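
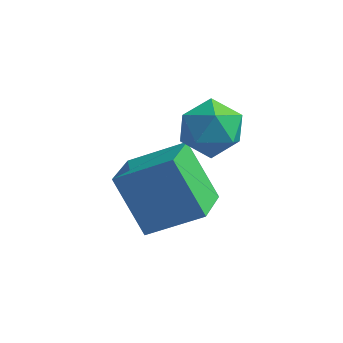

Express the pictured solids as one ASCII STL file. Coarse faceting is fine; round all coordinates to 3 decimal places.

solid 
facet normal -0.549 0.294 0.783
outer loop
vertex 2.553 0.137 -2.405
vertex 2.494 1.516 -2.965
vertex 1.025 -0.297 -3.313
endloop
endfacet
facet normal 0.040 -0.926 0.376
outer loop
vertex 2.106 -0.876 -4.855
vertex 2.553 0.137 -2.405
vertex 1.025 -0.297 -3.313
endloop
endfacet
facet normal -0.549 0.294 0.783
outer loop
vertex 1.025 -0.297 -3.313
vertex 2.494 1.516 -2.965
vertex 0.966 1.082 -3.873
endloop
endfacet
facet normal -0.835 -0.237 -0.496
outer loop
vertex 0.966 1.082 -3.873
vertex 2.106 -0.876 -4.855
vertex 1.025 -0.297 -3.313
endloop
endfacet
facet normal 0.835 0.237 0.496
outer loop
vertex 2.553 0.137 -2.405
vertex 3.575 0.937 -4.507
vertex 2.494 1.516 -2.965
endloop
endfacet
facet normal 0.040 -0.926 0.376
outer loop
vertex 3.634 -0.442 -3.947
vertex 2.553 0.137 -2.405
vertex 2.106 -0.876 -4.855
endloop
endfacet
facet normal 0.835 0.237 0.496
outer loop
vertex 3.634 -0.442 -3.947
vertex 3.575 0.937 -4.507
vertex 2.553 0.137 -2.405
endloop
endfacet
facet normal -0.040 0.926 -0.376
outer loop
vertex 2.494 1.516 -2.965
vertex 3.575 0.937 -4.507
vertex 0.966 1.082 -3.873
endloop
endfacet
facet normal -0.835 -0.237 -0.496
outer loop
vertex 2.047 0.503 -5.415
vertex 2.106 -0.876 -4.855
vertex 0.966 1.082 -3.873
endloop
endfacet
facet normal -0.040 0.926 -0.376
outer loop
vertex 0.966 1.082 -3.873
vertex 3.575 0.937 -4.507
vertex 2.047 0.503 -5.415
endloop
endfacet
facet normal 0.549 -0.294 -0.783
outer loop
vertex 2.047 0.503 -5.415
vertex 3.634 -0.442 -3.947
vertex 2.106 -0.876 -4.855
endloop
endfacet
facet normal 0.549 -0.294 -0.783
outer loop
vertex 3.575 0.937 -4.507
vertex 3.634 -0.442 -3.947
vertex 2.047 0.503 -5.415
endloop
endfacet
facet normal -0.364 0.914 0.179
outer loop
vertex 3.38 2.131 -2.051
vertex 2.489 1.761 -1.975
vertex 3.052 1.832 -1.192
endloop
endfacet
facet normal 0.306 0.857 0.415
outer loop
vertex 3.38 2.131 -2.051
vertex 3.052 1.832 -1.192
vertex 3.961 1.636 -1.458
endloop
endfacet
facet normal 0.721 0.679 -0.139
outer loop
vertex 3.38 2.131 -2.051
vertex 3.961 1.636 -1.458
vertex 3.96 1.443 -2.406
endloop
endfacet
facet normal 0.305 0.627 -0.717
outer loop
vertex 3.38 2.131 -2.051
vertex 3.96 1.443 -2.406
vertex 3.051 1.52 -2.726
endloop
endfacet
facet normal -0.365 0.772 -0.521
outer loop
vertex 3.38 2.131 -2.051
vertex 3.051 1.52 -2.726
vertex 2.489 1.761 -1.975
endloop
endfacet
facet normal 0.329 0.323 0.887
outer loop
vertex 3.961 1.636 -1.458
vertex 3.052 1.832 -1.192
vertex 3.429 0.96 -1.014
endloop
endfacet
facet normal -0.756 0.416 0.506
outer loop
vertex 3.052 1.832 -1.192
vertex 2.489 1.761 -1.975
vertex 2.52 1.037 -1.334
endloop
endfacet
facet normal -0.757 0.185 -0.626
outer loop
vertex 2.489 1.761 -1.975
vertex 3.051 1.52 -2.726
vertex 2.519 0.844 -2.282
endloop
endfacet
facet normal 0.328 -0.051 -0.943
outer loop
vertex 3.051 1.52 -2.726
vertex 3.96 1.443 -2.406
vertex 3.428 0.648 -2.548
endloop
endfacet
facet normal 0.999 0.035 -0.008
outer loop
vertex 3.96 1.443 -2.406
vertex 3.961 1.636 -1.458
vertex 3.991 0.719 -1.765
endloop
endfacet
facet normal -0.305 -0.627 0.717
outer loop
vertex 3.1 0.349 -1.689
vertex 3.429 0.96 -1.014
vertex 2.52 1.037 -1.334
endloop
endfacet
facet normal -0.721 -0.679 0.139
outer loop
vertex 3.1 0.349 -1.689
vertex 2.52 1.037 -1.334
vertex 2.519 0.844 -2.282
endloop
endfacet
facet normal -0.306 -0.857 -0.415
outer loop
vertex 3.1 0.349 -1.689
vertex 2.519 0.844 -2.282
vertex 3.428 0.648 -2.548
endloop
endfacet
facet normal 0.364 -0.914 -0.179
outer loop
vertex 3.1 0.349 -1.689
vertex 3.428 0.648 -2.548
vertex 3.991 0.719 -1.765
endloop
endfacet
facet normal 0.365 -0.772 0.521
outer loop
vertex 3.1 0.349 -1.689
vertex 3.991 0.719 -1.765
vertex 3.429 0.96 -1.014
endloop
endfacet
facet normal -0.328 0.051 0.943
outer loop
vertex 2.52 1.037 -1.334
vertex 3.429 0.96 -1.014
vertex 3.052 1.832 -1.192
endloop
endfacet
facet normal -0.999 -0.035 0.008
outer loop
vertex 2.519 0.844 -2.282
vertex 2.52 1.037 -1.334
vertex 2.489 1.761 -1.975
endloop
endfacet
facet normal -0.329 -0.323 -0.887
outer loop
vertex 3.428 0.648 -2.548
vertex 2.519 0.844 -2.282
vertex 3.051 1.52 -2.726
endloop
endfacet
facet normal 0.756 -0.416 -0.506
outer loop
vertex 3.991 0.719 -1.765
vertex 3.428 0.648 -2.548
vertex 3.96 1.443 -2.406
endloop
endfacet
facet normal 0.757 -0.185 0.626
outer loop
vertex 3.429 0.96 -1.014
vertex 3.991 0.719 -1.765
vertex 3.961 1.636 -1.458
endloop
endfacet

endsolid


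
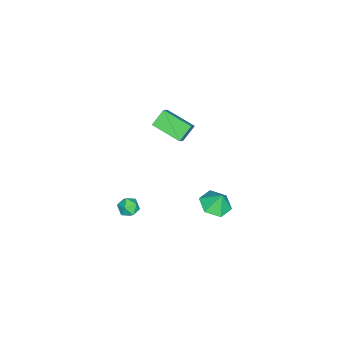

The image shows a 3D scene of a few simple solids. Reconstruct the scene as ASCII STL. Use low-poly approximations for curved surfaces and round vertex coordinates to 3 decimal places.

solid 
facet normal -0.050 -0.357 -0.933
outer loop
vertex 3.568 1.681 -2.609
vertex 2.684 2.043 -2.7
vertex 3.446 2.572 -2.943
endloop
endfacet
facet normal 0.808 0.301 0.507
outer loop
vertex 3.568 1.681 -2.609
vertex 3.446 2.572 -2.943
vertex 2.736 2.417 -1.72
endloop
endfacet
facet normal -0.050 -0.357 -0.933
outer loop
vertex 3.446 2.572 -2.943
vertex 2.684 2.043 -2.7
vertex 2.562 2.934 -3.034
endloop
endfacet
facet normal 0.334 0.891 0.307
outer loop
vertex 3.446 2.572 -2.943
vertex 2.562 2.934 -3.034
vertex 2.736 2.417 -1.72
endloop
endfacet
facet normal -0.049 -0.357 -0.933
outer loop
vertex 2.562 2.934 -3.034
vertex 2.684 2.043 -2.7
vertex 1.799 2.404 -2.791
endloop
endfacet
facet normal -0.444 0.812 0.378
outer loop
vertex 2.562 2.934 -3.034
vertex 1.799 2.404 -2.791
vertex 2.736 2.417 -1.72
endloop
endfacet
facet normal -0.050 -0.357 -0.933
outer loop
vertex 1.799 2.404 -2.791
vertex 2.684 2.043 -2.7
vertex 1.921 1.513 -2.456
endloop
endfacet
facet normal -0.746 0.143 0.651
outer loop
vertex 1.799 2.404 -2.791
vertex 1.921 1.513 -2.456
vertex 2.736 2.417 -1.72
endloop
endfacet
facet normal -0.050 -0.357 -0.933
outer loop
vertex 1.921 1.513 -2.456
vertex 2.684 2.043 -2.7
vertex 2.806 1.151 -2.365
endloop
endfacet
facet normal -0.271 -0.449 0.851
outer loop
vertex 1.921 1.513 -2.456
vertex 2.806 1.151 -2.365
vertex 2.736 2.417 -1.72
endloop
endfacet
facet normal -0.050 -0.357 -0.933
outer loop
vertex 2.806 1.151 -2.365
vertex 2.684 2.043 -2.7
vertex 3.568 1.681 -2.609
endloop
endfacet
facet normal 0.506 -0.369 0.779
outer loop
vertex 2.806 1.151 -2.365
vertex 3.568 1.681 -2.609
vertex 2.736 2.417 -1.72
endloop
endfacet
facet normal -0.707 -0.048 -0.705
outer loop
vertex 1.475 -1.034 3.711
vertex 1.889 0.605 3.184
vertex 2.203 -1.443 3.009
endloop
endfacet
facet normal -0.234 -0.926 0.297
outer loop
vertex 3.051 -1.385 3.856
vertex 1.475 -1.034 3.711
vertex 2.203 -1.443 3.009
endloop
endfacet
facet normal -0.707 -0.048 -0.705
outer loop
vertex 2.203 -1.443 3.009
vertex 1.889 0.605 3.184
vertex 2.616 0.196 2.483
endloop
endfacet
facet normal 0.668 -0.375 -0.643
outer loop
vertex 2.616 0.196 2.483
vertex 3.051 -1.385 3.856
vertex 2.203 -1.443 3.009
endloop
endfacet
facet normal -0.668 0.375 0.643
outer loop
vertex 1.475 -1.034 3.711
vertex 2.737 0.663 4.031
vertex 1.889 0.605 3.184
endloop
endfacet
facet normal -0.234 -0.926 0.298
outer loop
vertex 2.324 -0.976 4.557
vertex 1.475 -1.034 3.711
vertex 3.051 -1.385 3.856
endloop
endfacet
facet normal -0.667 0.375 0.644
outer loop
vertex 2.324 -0.976 4.557
vertex 2.737 0.663 4.031
vertex 1.475 -1.034 3.711
endloop
endfacet
facet normal 0.234 0.926 -0.298
outer loop
vertex 1.889 0.605 3.184
vertex 2.737 0.663 4.031
vertex 2.616 0.196 2.483
endloop
endfacet
facet normal 0.667 -0.375 -0.644
outer loop
vertex 3.465 0.254 3.329
vertex 3.051 -1.385 3.856
vertex 2.616 0.196 2.483
endloop
endfacet
facet normal 0.233 0.926 -0.298
outer loop
vertex 2.616 0.196 2.483
vertex 2.737 0.663 4.031
vertex 3.465 0.254 3.329
endloop
endfacet
facet normal 0.707 0.048 0.705
outer loop
vertex 3.465 0.254 3.329
vertex 2.324 -0.976 4.557
vertex 3.051 -1.385 3.856
endloop
endfacet
facet normal 0.707 0.048 0.705
outer loop
vertex 2.737 0.663 4.031
vertex 2.324 -0.976 4.557
vertex 3.465 0.254 3.329
endloop
endfacet
facet normal -0.433 0.349 0.831
outer loop
vertex 2.867 -2.432 -3.557
vertex 3.282 -2.821 -3.178
vertex 3.469 -2.186 -3.347
endloop
endfacet
facet normal -0.450 0.837 0.311
outer loop
vertex 2.867 -2.432 -3.557
vertex 3.469 -2.186 -3.347
vertex 3.254 -2.065 -3.985
endloop
endfacet
facet normal -0.796 0.553 -0.246
outer loop
vertex 2.867 -2.432 -3.557
vertex 3.254 -2.065 -3.985
vertex 2.934 -2.626 -4.209
endloop
endfacet
facet normal -0.991 -0.112 -0.069
outer loop
vertex 2.867 -2.432 -3.557
vertex 2.934 -2.626 -4.209
vertex 2.952 -3.093 -3.71
endloop
endfacet
facet normal -0.767 -0.237 0.597
outer loop
vertex 2.867 -2.432 -3.557
vertex 2.952 -3.093 -3.71
vertex 3.282 -2.821 -3.178
endloop
endfacet
facet normal 0.221 0.969 0.109
outer loop
vertex 3.254 -2.065 -3.985
vertex 3.469 -2.186 -3.347
vertex 3.908 -2.227 -3.87
endloop
endfacet
facet normal 0.250 0.180 0.951
outer loop
vertex 3.469 -2.186 -3.347
vertex 3.282 -2.821 -3.178
vertex 3.926 -2.694 -3.371
endloop
endfacet
facet normal -0.291 -0.767 0.572
outer loop
vertex 3.282 -2.821 -3.178
vertex 2.952 -3.093 -3.71
vertex 3.606 -3.255 -3.595
endloop
endfacet
facet normal -0.654 -0.564 -0.504
outer loop
vertex 2.952 -3.093 -3.71
vertex 2.934 -2.626 -4.209
vertex 3.391 -3.134 -4.233
endloop
endfacet
facet normal -0.338 0.509 -0.792
outer loop
vertex 2.934 -2.626 -4.209
vertex 3.254 -2.065 -3.985
vertex 3.578 -2.499 -4.402
endloop
endfacet
facet normal 0.991 0.112 0.069
outer loop
vertex 3.993 -2.888 -4.023
vertex 3.908 -2.227 -3.87
vertex 3.926 -2.694 -3.371
endloop
endfacet
facet normal 0.796 -0.553 0.246
outer loop
vertex 3.993 -2.888 -4.023
vertex 3.926 -2.694 -3.371
vertex 3.606 -3.255 -3.595
endloop
endfacet
facet normal 0.450 -0.837 -0.311
outer loop
vertex 3.993 -2.888 -4.023
vertex 3.606 -3.255 -3.595
vertex 3.391 -3.134 -4.233
endloop
endfacet
facet normal 0.433 -0.349 -0.831
outer loop
vertex 3.993 -2.888 -4.023
vertex 3.391 -3.134 -4.233
vertex 3.578 -2.499 -4.402
endloop
endfacet
facet normal 0.767 0.237 -0.597
outer loop
vertex 3.993 -2.888 -4.023
vertex 3.578 -2.499 -4.402
vertex 3.908 -2.227 -3.87
endloop
endfacet
facet normal 0.654 0.564 0.504
outer loop
vertex 3.926 -2.694 -3.371
vertex 3.908 -2.227 -3.87
vertex 3.469 -2.186 -3.347
endloop
endfacet
facet normal 0.338 -0.509 0.792
outer loop
vertex 3.606 -3.255 -3.595
vertex 3.926 -2.694 -3.371
vertex 3.282 -2.821 -3.178
endloop
endfacet
facet normal -0.221 -0.969 -0.109
outer loop
vertex 3.391 -3.134 -4.233
vertex 3.606 -3.255 -3.595
vertex 2.952 -3.093 -3.71
endloop
endfacet
facet normal -0.250 -0.180 -0.951
outer loop
vertex 3.578 -2.499 -4.402
vertex 3.391 -3.134 -4.233
vertex 2.934 -2.626 -4.209
endloop
endfacet
facet normal 0.291 0.767 -0.572
outer loop
vertex 3.908 -2.227 -3.87
vertex 3.578 -2.499 -4.402
vertex 3.254 -2.065 -3.985
endloop
endfacet

endsolid


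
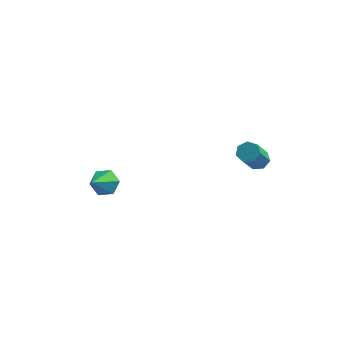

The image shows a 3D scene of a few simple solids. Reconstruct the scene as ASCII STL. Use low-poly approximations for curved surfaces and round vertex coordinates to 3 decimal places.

solid 
facet normal -0.006 0.662 -0.749
outer loop
vertex 3.81 1.276 -1.514
vertex 3.514 0.892 -1.851
vertex 3.299 1.303 -1.486
endloop
endfacet
facet normal 0.076 0.748 0.660
outer loop
vertex 3.81 1.276 -1.514
vertex 3.299 1.303 -1.486
vertex 3.821 0.092 -0.173
endloop
endfacet
facet normal 0.077 0.748 0.659
outer loop
vertex 3.821 0.092 -0.173
vertex 3.299 1.303 -1.486
vertex 3.311 0.119 -0.144
endloop
endfacet
facet normal 0.008 -0.662 0.750
outer loop
vertex 3.821 0.092 -0.173
vertex 3.311 0.119 -0.144
vertex 3.526 -0.292 -0.509
endloop
endfacet
facet normal -0.005 0.662 -0.749
outer loop
vertex 3.299 1.303 -1.486
vertex 3.514 0.892 -1.851
vertex 2.951 1.021 -1.733
endloop
endfacet
facet normal -0.733 0.507 0.454
outer loop
vertex 3.299 1.303 -1.486
vertex 2.951 1.021 -1.733
vertex 3.311 0.119 -0.144
endloop
endfacet
facet normal -0.733 0.507 0.454
outer loop
vertex 3.311 0.119 -0.144
vertex 2.951 1.021 -1.733
vertex 2.962 -0.164 -0.391
endloop
endfacet
facet normal 0.007 -0.662 0.749
outer loop
vertex 3.311 0.119 -0.144
vertex 2.962 -0.164 -0.391
vertex 3.526 -0.292 -0.509
endloop
endfacet
facet normal -0.006 0.661 -0.751
outer loop
vertex 2.951 1.021 -1.733
vertex 3.514 0.892 -1.851
vertex 3.026 0.641 -2.068
endloop
endfacet
facet normal -0.989 -0.114 -0.092
outer loop
vertex 2.951 1.021 -1.733
vertex 3.026 0.641 -2.068
vertex 2.962 -0.164 -0.391
endloop
endfacet
facet normal -0.989 -0.116 -0.093
outer loop
vertex 2.962 -0.164 -0.391
vertex 3.026 0.641 -2.068
vertex 3.038 -0.543 -0.726
endloop
endfacet
facet normal 0.007 -0.661 0.750
outer loop
vertex 2.962 -0.164 -0.391
vertex 3.038 -0.543 -0.726
vertex 3.526 -0.292 -0.509
endloop
endfacet
facet normal -0.007 0.662 -0.750
outer loop
vertex 3.026 0.641 -2.068
vertex 3.514 0.892 -1.851
vertex 3.47 0.451 -2.24
endloop
endfacet
facet normal -0.500 -0.652 -0.570
outer loop
vertex 3.026 0.641 -2.068
vertex 3.47 0.451 -2.24
vertex 3.038 -0.543 -0.726
endloop
endfacet
facet normal -0.502 -0.650 -0.570
outer loop
vertex 3.038 -0.543 -0.726
vertex 3.47 0.451 -2.24
vertex 3.481 -0.734 -0.898
endloop
endfacet
facet normal 0.006 -0.661 0.750
outer loop
vertex 3.038 -0.543 -0.726
vertex 3.481 -0.734 -0.898
vertex 3.526 -0.292 -0.509
endloop
endfacet
facet normal -0.007 0.662 -0.750
outer loop
vertex 3.47 0.451 -2.24
vertex 3.514 0.892 -1.851
vertex 3.946 0.593 -2.119
endloop
endfacet
facet normal 0.365 -0.696 -0.618
outer loop
vertex 3.47 0.451 -2.24
vertex 3.946 0.593 -2.119
vertex 3.481 -0.734 -0.898
endloop
endfacet
facet normal 0.364 -0.696 -0.618
outer loop
vertex 3.481 -0.734 -0.898
vertex 3.946 0.593 -2.119
vertex 3.958 -0.592 -0.777
endloop
endfacet
facet normal 0.006 -0.661 0.750
outer loop
vertex 3.481 -0.734 -0.898
vertex 3.958 -0.592 -0.777
vertex 3.526 -0.292 -0.509
endloop
endfacet
facet normal -0.007 0.662 -0.749
outer loop
vertex 3.946 0.593 -2.119
vertex 3.514 0.892 -1.851
vertex 4.098 0.96 -1.796
endloop
endfacet
facet normal 0.955 -0.218 -0.201
outer loop
vertex 3.946 0.593 -2.119
vertex 4.098 0.96 -1.796
vertex 3.958 -0.592 -0.777
endloop
endfacet
facet normal 0.956 -0.217 -0.199
outer loop
vertex 3.958 -0.592 -0.777
vertex 4.098 0.96 -1.796
vertex 4.109 -0.224 -0.454
endloop
endfacet
facet normal 0.006 -0.661 0.750
outer loop
vertex 3.958 -0.592 -0.777
vertex 4.109 -0.224 -0.454
vertex 3.526 -0.292 -0.509
endloop
endfacet
facet normal -0.007 0.662 -0.749
outer loop
vertex 4.098 0.96 -1.796
vertex 3.514 0.892 -1.851
vertex 3.81 1.276 -1.514
endloop
endfacet
facet normal 0.827 0.425 0.368
outer loop
vertex 4.098 0.96 -1.796
vertex 3.81 1.276 -1.514
vertex 4.109 -0.224 -0.454
endloop
endfacet
facet normal 0.826 0.425 0.369
outer loop
vertex 4.109 -0.224 -0.454
vertex 3.81 1.276 -1.514
vertex 3.821 0.092 -0.173
endloop
endfacet
facet normal 0.006 -0.661 0.750
outer loop
vertex 4.109 -0.224 -0.454
vertex 3.821 0.092 -0.173
vertex 3.526 -0.292 -0.509
endloop
endfacet
facet normal 0.025 0.820 -0.572
outer loop
vertex -2.252 -2.422 -3.936
vertex -2.852 -2.134 -3.549
vertex -2.134 -1.989 -3.31
endloop
endfacet
facet normal 0.885 -0.445 0.141
outer loop
vertex -2.252 -2.422 -3.936
vertex -2.134 -1.989 -3.31
vertex -2.888 -3.306 -2.731
endloop
endfacet
facet normal 0.025 0.820 -0.572
outer loop
vertex -2.134 -1.989 -3.31
vertex -2.852 -2.134 -3.549
vertex -2.734 -1.701 -2.923
endloop
endfacet
facet normal 0.557 0.046 0.829
outer loop
vertex -2.134 -1.989 -3.31
vertex -2.734 -1.701 -2.923
vertex -2.888 -3.306 -2.731
endloop
endfacet
facet normal 0.026 0.820 -0.572
outer loop
vertex -2.734 -1.701 -2.923
vertex -2.852 -2.134 -3.549
vertex -3.452 -1.845 -3.162
endloop
endfacet
facet normal -0.338 0.144 0.930
outer loop
vertex -2.734 -1.701 -2.923
vertex -3.452 -1.845 -3.162
vertex -2.888 -3.306 -2.731
endloop
endfacet
facet normal 0.026 0.820 -0.572
outer loop
vertex -3.452 -1.845 -3.162
vertex -2.852 -2.134 -3.549
vertex -3.569 -2.278 -3.788
endloop
endfacet
facet normal -0.906 -0.249 0.342
outer loop
vertex -3.452 -1.845 -3.162
vertex -3.569 -2.278 -3.788
vertex -2.888 -3.306 -2.731
endloop
endfacet
facet normal 0.026 0.820 -0.572
outer loop
vertex -3.569 -2.278 -3.788
vertex -2.852 -2.134 -3.549
vertex -2.969 -2.567 -4.175
endloop
endfacet
facet normal -0.579 -0.739 -0.346
outer loop
vertex -3.569 -2.278 -3.788
vertex -2.969 -2.567 -4.175
vertex -2.888 -3.306 -2.731
endloop
endfacet
facet normal 0.025 0.820 -0.572
outer loop
vertex -2.969 -2.567 -4.175
vertex -2.852 -2.134 -3.549
vertex -2.252 -2.422 -3.936
endloop
endfacet
facet normal 0.318 -0.837 -0.446
outer loop
vertex -2.969 -2.567 -4.175
vertex -2.252 -2.422 -3.936
vertex -2.888 -3.306 -2.731
endloop
endfacet

endsolid


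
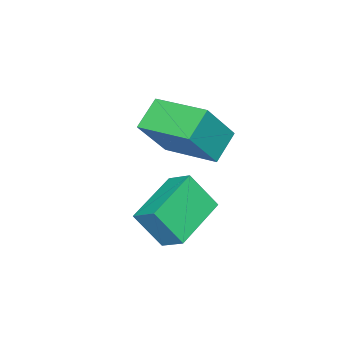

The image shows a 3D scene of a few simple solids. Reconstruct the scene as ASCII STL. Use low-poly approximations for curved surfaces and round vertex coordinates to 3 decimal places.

solid 
facet normal -0.964 -0.012 0.267
outer loop
vertex 0.039 -0.895 0.528
vertex -0.312 -0.091 -0.701
vertex -0.092 -1.733 0.018
endloop
endfacet
facet normal 0.233 -0.532 0.814
outer loop
vertex 1.912 -1.709 -0.539
vertex 0.039 -0.895 0.528
vertex -0.092 -1.733 0.018
endloop
endfacet
facet normal -0.964 -0.012 0.267
outer loop
vertex -0.092 -1.733 0.018
vertex -0.312 -0.091 -0.701
vertex -0.443 -0.929 -1.211
endloop
endfacet
facet normal -0.133 -0.846 -0.516
outer loop
vertex -0.443 -0.929 -1.211
vertex 1.912 -1.709 -0.539
vertex -0.092 -1.733 0.018
endloop
endfacet
facet normal 0.133 0.846 0.516
outer loop
vertex 0.039 -0.895 0.528
vertex 1.692 -0.067 -1.258
vertex -0.312 -0.091 -0.701
endloop
endfacet
facet normal 0.233 -0.532 0.814
outer loop
vertex 2.043 -0.871 -0.029
vertex 0.039 -0.895 0.528
vertex 1.912 -1.709 -0.539
endloop
endfacet
facet normal 0.133 0.846 0.516
outer loop
vertex 2.043 -0.871 -0.029
vertex 1.692 -0.067 -1.258
vertex 0.039 -0.895 0.528
endloop
endfacet
facet normal -0.233 0.532 -0.814
outer loop
vertex -0.312 -0.091 -0.701
vertex 1.692 -0.067 -1.258
vertex -0.443 -0.929 -1.211
endloop
endfacet
facet normal -0.133 -0.846 -0.516
outer loop
vertex 1.561 -0.905 -1.768
vertex 1.912 -1.709 -0.539
vertex -0.443 -0.929 -1.211
endloop
endfacet
facet normal -0.233 0.532 -0.814
outer loop
vertex -0.443 -0.929 -1.211
vertex 1.692 -0.067 -1.258
vertex 1.561 -0.905 -1.768
endloop
endfacet
facet normal 0.964 0.012 -0.267
outer loop
vertex 1.561 -0.905 -1.768
vertex 2.043 -0.871 -0.029
vertex 1.912 -1.709 -0.539
endloop
endfacet
facet normal 0.964 0.012 -0.267
outer loop
vertex 1.692 -0.067 -1.258
vertex 2.043 -0.871 -0.029
vertex 1.561 -0.905 -1.768
endloop
endfacet
facet normal -0.800 0.005 0.600
outer loop
vertex -1.95 -3.454 2.103
vertex -1.762 -1.406 2.337
vertex -3.118 -3.168 0.542
endloop
endfacet
facet normal -0.091 -0.989 -0.113
outer loop
vertex -2.078 -3.174 -0.237
vertex -1.95 -3.454 2.103
vertex -3.118 -3.168 0.542
endloop
endfacet
facet normal -0.800 0.005 0.600
outer loop
vertex -3.118 -3.168 0.542
vertex -1.762 -1.406 2.337
vertex -2.93 -1.12 0.777
endloop
endfacet
facet normal -0.593 0.145 -0.792
outer loop
vertex -2.93 -1.12 0.777
vertex -2.078 -3.174 -0.237
vertex -3.118 -3.168 0.542
endloop
endfacet
facet normal 0.593 -0.145 0.792
outer loop
vertex -1.95 -3.454 2.103
vertex -0.722 -1.412 1.558
vertex -1.762 -1.406 2.337
endloop
endfacet
facet normal -0.091 -0.989 -0.113
outer loop
vertex -0.91 -3.46 1.323
vertex -1.95 -3.454 2.103
vertex -2.078 -3.174 -0.237
endloop
endfacet
facet normal 0.593 -0.145 0.792
outer loop
vertex -0.91 -3.46 1.323
vertex -0.722 -1.412 1.558
vertex -1.95 -3.454 2.103
endloop
endfacet
facet normal 0.091 0.989 0.113
outer loop
vertex -1.762 -1.406 2.337
vertex -0.722 -1.412 1.558
vertex -2.93 -1.12 0.777
endloop
endfacet
facet normal -0.593 0.145 -0.792
outer loop
vertex -1.89 -1.126 -0.003
vertex -2.078 -3.174 -0.237
vertex -2.93 -1.12 0.777
endloop
endfacet
facet normal 0.091 0.989 0.113
outer loop
vertex -2.93 -1.12 0.777
vertex -0.722 -1.412 1.558
vertex -1.89 -1.126 -0.003
endloop
endfacet
facet normal 0.800 -0.005 -0.600
outer loop
vertex -1.89 -1.126 -0.003
vertex -0.91 -3.46 1.323
vertex -2.078 -3.174 -0.237
endloop
endfacet
facet normal 0.800 -0.005 -0.600
outer loop
vertex -0.722 -1.412 1.558
vertex -0.91 -3.46 1.323
vertex -1.89 -1.126 -0.003
endloop
endfacet

endsolid


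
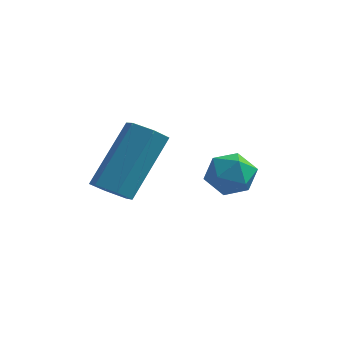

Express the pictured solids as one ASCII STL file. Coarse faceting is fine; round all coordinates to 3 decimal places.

solid 
facet normal -0.240 -0.637 -0.732
outer loop
vertex -0.189 -3.852 0.72
vertex -0.79 -3.782 0.856
vertex -0.52 -3.407 0.441
endloop
endfacet
facet normal 0.811 0.283 -0.512
outer loop
vertex -0.189 -3.852 0.72
vertex -0.52 -3.407 0.441
vertex 0.331 -2.468 2.309
endloop
endfacet
facet normal 0.811 0.283 -0.512
outer loop
vertex 0.331 -2.468 2.309
vertex -0.52 -3.407 0.441
vertex 0.0 -2.024 2.03
endloop
endfacet
facet normal 0.239 0.638 0.732
outer loop
vertex 0.331 -2.468 2.309
vertex 0.0 -2.024 2.03
vertex -0.27 -2.398 2.444
endloop
endfacet
facet normal -0.240 -0.637 -0.732
outer loop
vertex -0.52 -3.407 0.441
vertex -0.79 -3.782 0.856
vertex -1.121 -3.337 0.577
endloop
endfacet
facet normal -0.057 0.762 -0.645
outer loop
vertex -0.52 -3.407 0.441
vertex -1.121 -3.337 0.577
vertex 0.0 -2.024 2.03
endloop
endfacet
facet normal -0.057 0.762 -0.645
outer loop
vertex 0.0 -2.024 2.03
vertex -1.121 -3.337 0.577
vertex -0.601 -1.954 2.166
endloop
endfacet
facet normal 0.240 0.637 0.732
outer loop
vertex 0.0 -2.024 2.03
vertex -0.601 -1.954 2.166
vertex -0.27 -2.398 2.444
endloop
endfacet
facet normal -0.239 -0.637 -0.733
outer loop
vertex -1.121 -3.337 0.577
vertex -0.79 -3.782 0.856
vertex -1.391 -3.712 0.991
endloop
endfacet
facet normal -0.868 0.479 -0.133
outer loop
vertex -1.121 -3.337 0.577
vertex -1.391 -3.712 0.991
vertex -0.601 -1.954 2.166
endloop
endfacet
facet normal -0.868 0.479 -0.133
outer loop
vertex -0.601 -1.954 2.166
vertex -1.391 -3.712 0.991
vertex -0.871 -2.328 2.58
endloop
endfacet
facet normal 0.240 0.637 0.732
outer loop
vertex -0.601 -1.954 2.166
vertex -0.871 -2.328 2.58
vertex -0.27 -2.398 2.444
endloop
endfacet
facet normal -0.239 -0.638 -0.732
outer loop
vertex -1.391 -3.712 0.991
vertex -0.79 -3.782 0.856
vertex -1.06 -4.156 1.27
endloop
endfacet
facet normal -0.811 -0.283 0.512
outer loop
vertex -1.391 -3.712 0.991
vertex -1.06 -4.156 1.27
vertex -0.871 -2.328 2.58
endloop
endfacet
facet normal -0.811 -0.283 0.512
outer loop
vertex -0.871 -2.328 2.58
vertex -1.06 -4.156 1.27
vertex -0.54 -2.773 2.859
endloop
endfacet
facet normal 0.240 0.637 0.732
outer loop
vertex -0.871 -2.328 2.58
vertex -0.54 -2.773 2.859
vertex -0.27 -2.398 2.444
endloop
endfacet
facet normal -0.240 -0.637 -0.732
outer loop
vertex -1.06 -4.156 1.27
vertex -0.79 -3.782 0.856
vertex -0.459 -4.226 1.134
endloop
endfacet
facet normal 0.057 -0.762 0.645
outer loop
vertex -1.06 -4.156 1.27
vertex -0.459 -4.226 1.134
vertex -0.54 -2.773 2.859
endloop
endfacet
facet normal 0.057 -0.762 0.645
outer loop
vertex -0.54 -2.773 2.859
vertex -0.459 -4.226 1.134
vertex 0.061 -2.843 2.723
endloop
endfacet
facet normal 0.240 0.637 0.732
outer loop
vertex -0.54 -2.773 2.859
vertex 0.061 -2.843 2.723
vertex -0.27 -2.398 2.444
endloop
endfacet
facet normal -0.240 -0.637 -0.732
outer loop
vertex -0.459 -4.226 1.134
vertex -0.79 -3.782 0.856
vertex -0.189 -3.852 0.72
endloop
endfacet
facet normal 0.868 -0.479 0.133
outer loop
vertex -0.459 -4.226 1.134
vertex -0.189 -3.852 0.72
vertex 0.061 -2.843 2.723
endloop
endfacet
facet normal 0.868 -0.478 0.133
outer loop
vertex 0.061 -2.843 2.723
vertex -0.189 -3.852 0.72
vertex 0.331 -2.468 2.309
endloop
endfacet
facet normal 0.239 0.637 0.733
outer loop
vertex 0.061 -2.843 2.723
vertex 0.331 -2.468 2.309
vertex -0.27 -2.398 2.444
endloop
endfacet
facet normal -0.212 -0.527 0.823
outer loop
vertex 1.739 -3.307 2.28
vertex 2.038 -3.896 1.98
vertex 2.445 -3.444 2.374
endloop
endfacet
facet normal -0.100 0.160 0.982
outer loop
vertex 1.739 -3.307 2.28
vertex 2.445 -3.444 2.374
vertex 2.222 -2.766 2.241
endloop
endfacet
facet normal -0.567 0.551 0.612
outer loop
vertex 1.739 -3.307 2.28
vertex 2.222 -2.766 2.241
vertex 1.675 -2.8 1.765
endloop
endfacet
facet normal -0.969 0.105 0.224
outer loop
vertex 1.739 -3.307 2.28
vertex 1.675 -2.8 1.765
vertex 1.562 -3.498 1.603
endloop
endfacet
facet normal -0.749 -0.560 0.354
outer loop
vertex 1.739 -3.307 2.28
vertex 1.562 -3.498 1.603
vertex 2.038 -3.896 1.98
endloop
endfacet
facet normal 0.557 0.332 0.761
outer loop
vertex 2.222 -2.766 2.241
vertex 2.445 -3.444 2.374
vertex 2.818 -3.022 1.917
endloop
endfacet
facet normal 0.375 -0.778 0.504
outer loop
vertex 2.445 -3.444 2.374
vertex 2.038 -3.896 1.98
vertex 2.705 -3.72 1.755
endloop
endfacet
facet normal -0.495 -0.831 -0.253
outer loop
vertex 2.038 -3.896 1.98
vertex 1.562 -3.498 1.603
vertex 2.158 -3.754 1.279
endloop
endfacet
facet normal -0.850 0.246 -0.466
outer loop
vertex 1.562 -3.498 1.603
vertex 1.675 -2.8 1.765
vertex 1.935 -3.076 1.146
endloop
endfacet
facet normal -0.201 0.966 0.161
outer loop
vertex 1.675 -2.8 1.765
vertex 2.222 -2.766 2.241
vertex 2.342 -2.624 1.54
endloop
endfacet
facet normal 0.969 -0.105 -0.224
outer loop
vertex 2.641 -3.213 1.24
vertex 2.818 -3.022 1.917
vertex 2.705 -3.72 1.755
endloop
endfacet
facet normal 0.567 -0.551 -0.612
outer loop
vertex 2.641 -3.213 1.24
vertex 2.705 -3.72 1.755
vertex 2.158 -3.754 1.279
endloop
endfacet
facet normal 0.100 -0.160 -0.982
outer loop
vertex 2.641 -3.213 1.24
vertex 2.158 -3.754 1.279
vertex 1.935 -3.076 1.146
endloop
endfacet
facet normal 0.212 0.527 -0.823
outer loop
vertex 2.641 -3.213 1.24
vertex 1.935 -3.076 1.146
vertex 2.342 -2.624 1.54
endloop
endfacet
facet normal 0.749 0.560 -0.354
outer loop
vertex 2.641 -3.213 1.24
vertex 2.342 -2.624 1.54
vertex 2.818 -3.022 1.917
endloop
endfacet
facet normal 0.850 -0.246 0.466
outer loop
vertex 2.705 -3.72 1.755
vertex 2.818 -3.022 1.917
vertex 2.445 -3.444 2.374
endloop
endfacet
facet normal 0.201 -0.966 -0.161
outer loop
vertex 2.158 -3.754 1.279
vertex 2.705 -3.72 1.755
vertex 2.038 -3.896 1.98
endloop
endfacet
facet normal -0.557 -0.332 -0.761
outer loop
vertex 1.935 -3.076 1.146
vertex 2.158 -3.754 1.279
vertex 1.562 -3.498 1.603
endloop
endfacet
facet normal -0.375 0.778 -0.504
outer loop
vertex 2.342 -2.624 1.54
vertex 1.935 -3.076 1.146
vertex 1.675 -2.8 1.765
endloop
endfacet
facet normal 0.495 0.831 0.253
outer loop
vertex 2.818 -3.022 1.917
vertex 2.342 -2.624 1.54
vertex 2.222 -2.766 2.241
endloop
endfacet

endsolid


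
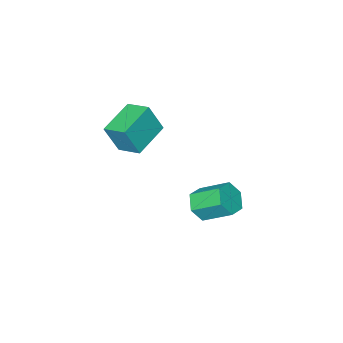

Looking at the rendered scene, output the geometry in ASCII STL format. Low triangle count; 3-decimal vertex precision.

solid 
facet normal 0.358 -0.760 -0.542
outer loop
vertex -2.502 0.633 -2.617
vertex -2.967 1.012 -3.455
vertex -2.006 1.3 -3.225
endloop
endfacet
facet normal 0.800 -0.050 0.598
outer loop
vertex -2.502 0.633 -2.617
vertex -2.006 1.3 -3.225
vertex -3.207 2.13 -1.548
endloop
endfacet
facet normal 0.800 -0.050 0.598
outer loop
vertex -3.207 2.13 -1.548
vertex -2.006 1.3 -3.225
vertex -2.711 2.797 -2.156
endloop
endfacet
facet normal -0.358 0.760 0.542
outer loop
vertex -3.207 2.13 -1.548
vertex -2.711 2.797 -2.156
vertex -3.673 2.508 -2.385
endloop
endfacet
facet normal 0.358 -0.760 -0.543
outer loop
vertex -2.006 1.3 -3.225
vertex -2.967 1.012 -3.455
vertex -2.471 1.679 -4.062
endloop
endfacet
facet normal 0.817 0.536 -0.211
outer loop
vertex -2.006 1.3 -3.225
vertex -2.471 1.679 -4.062
vertex -2.711 2.797 -2.156
endloop
endfacet
facet normal 0.817 0.536 -0.211
outer loop
vertex -2.711 2.797 -2.156
vertex -2.471 1.679 -4.062
vertex -3.176 3.176 -2.993
endloop
endfacet
facet normal -0.358 0.760 0.543
outer loop
vertex -2.711 2.797 -2.156
vertex -3.176 3.176 -2.993
vertex -3.673 2.508 -2.385
endloop
endfacet
facet normal 0.358 -0.760 -0.543
outer loop
vertex -2.471 1.679 -4.062
vertex -2.967 1.012 -3.455
vertex -3.433 1.39 -4.292
endloop
endfacet
facet normal 0.017 0.586 -0.810
outer loop
vertex -2.471 1.679 -4.062
vertex -3.433 1.39 -4.292
vertex -3.176 3.176 -2.993
endloop
endfacet
facet normal 0.017 0.586 -0.810
outer loop
vertex -3.176 3.176 -2.993
vertex -3.433 1.39 -4.292
vertex -4.138 2.887 -3.223
endloop
endfacet
facet normal -0.358 0.760 0.542
outer loop
vertex -3.176 3.176 -2.993
vertex -4.138 2.887 -3.223
vertex -3.673 2.508 -2.385
endloop
endfacet
facet normal 0.358 -0.760 -0.542
outer loop
vertex -3.433 1.39 -4.292
vertex -2.967 1.012 -3.455
vertex -3.929 0.723 -3.684
endloop
endfacet
facet normal -0.800 0.050 -0.598
outer loop
vertex -3.433 1.39 -4.292
vertex -3.929 0.723 -3.684
vertex -4.138 2.887 -3.223
endloop
endfacet
facet normal -0.800 0.050 -0.598
outer loop
vertex -4.138 2.887 -3.223
vertex -3.929 0.723 -3.684
vertex -4.634 2.22 -2.615
endloop
endfacet
facet normal -0.358 0.760 0.542
outer loop
vertex -4.138 2.887 -3.223
vertex -4.634 2.22 -2.615
vertex -3.673 2.508 -2.385
endloop
endfacet
facet normal 0.358 -0.760 -0.543
outer loop
vertex -3.929 0.723 -3.684
vertex -2.967 1.012 -3.455
vertex -3.464 0.344 -2.847
endloop
endfacet
facet normal -0.817 -0.536 0.211
outer loop
vertex -3.929 0.723 -3.684
vertex -3.464 0.344 -2.847
vertex -4.634 2.22 -2.615
endloop
endfacet
facet normal -0.817 -0.536 0.211
outer loop
vertex -4.634 2.22 -2.615
vertex -3.464 0.344 -2.847
vertex -4.169 1.841 -1.778
endloop
endfacet
facet normal -0.358 0.760 0.543
outer loop
vertex -4.634 2.22 -2.615
vertex -4.169 1.841 -1.778
vertex -3.673 2.508 -2.385
endloop
endfacet
facet normal 0.358 -0.760 -0.542
outer loop
vertex -3.464 0.344 -2.847
vertex -2.967 1.012 -3.455
vertex -2.502 0.633 -2.617
endloop
endfacet
facet normal -0.017 -0.586 0.810
outer loop
vertex -3.464 0.344 -2.847
vertex -2.502 0.633 -2.617
vertex -4.169 1.841 -1.778
endloop
endfacet
facet normal -0.017 -0.586 0.810
outer loop
vertex -4.169 1.841 -1.778
vertex -2.502 0.633 -2.617
vertex -3.207 2.13 -1.548
endloop
endfacet
facet normal -0.358 0.760 0.543
outer loop
vertex -4.169 1.841 -1.778
vertex -3.207 2.13 -1.548
vertex -3.673 2.508 -2.385
endloop
endfacet
facet normal -0.929 -0.246 0.278
outer loop
vertex -0.759 -2.173 3.836
vertex -0.996 -0.797 4.263
vertex -1.369 -1.759 2.162
endloop
endfacet
facet normal 0.162 -0.943 -0.292
outer loop
vertex 0.656 -1.223 1.557
vertex -0.759 -2.173 3.836
vertex -1.369 -1.759 2.162
endloop
endfacet
facet normal -0.929 -0.246 0.277
outer loop
vertex -1.369 -1.759 2.162
vertex -0.996 -0.797 4.263
vertex -1.606 -0.383 2.588
endloop
endfacet
facet normal -0.333 0.226 -0.915
outer loop
vertex -1.606 -0.383 2.588
vertex 0.656 -1.223 1.557
vertex -1.369 -1.759 2.162
endloop
endfacet
facet normal 0.333 -0.227 0.915
outer loop
vertex -0.759 -2.173 3.836
vertex 1.029 -0.261 3.658
vertex -0.996 -0.797 4.263
endloop
endfacet
facet normal 0.162 -0.943 -0.292
outer loop
vertex 1.266 -1.637 3.232
vertex -0.759 -2.173 3.836
vertex 0.656 -1.223 1.557
endloop
endfacet
facet normal 0.333 -0.226 0.915
outer loop
vertex 1.266 -1.637 3.232
vertex 1.029 -0.261 3.658
vertex -0.759 -2.173 3.836
endloop
endfacet
facet normal -0.162 0.943 0.292
outer loop
vertex -0.996 -0.797 4.263
vertex 1.029 -0.261 3.658
vertex -1.606 -0.383 2.588
endloop
endfacet
facet normal -0.333 0.227 -0.915
outer loop
vertex 0.419 0.153 1.984
vertex 0.656 -1.223 1.557
vertex -1.606 -0.383 2.588
endloop
endfacet
facet normal -0.162 0.942 0.292
outer loop
vertex -1.606 -0.383 2.588
vertex 1.029 -0.261 3.658
vertex 0.419 0.153 1.984
endloop
endfacet
facet normal 0.929 0.246 -0.277
outer loop
vertex 0.419 0.153 1.984
vertex 1.266 -1.637 3.232
vertex 0.656 -1.223 1.557
endloop
endfacet
facet normal 0.929 0.246 -0.278
outer loop
vertex 1.029 -0.261 3.658
vertex 1.266 -1.637 3.232
vertex 0.419 0.153 1.984
endloop
endfacet

endsolid


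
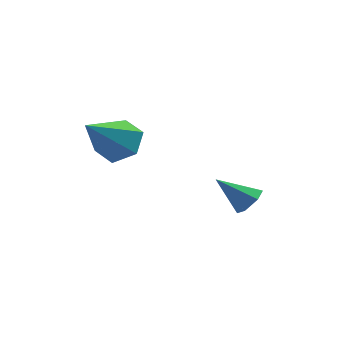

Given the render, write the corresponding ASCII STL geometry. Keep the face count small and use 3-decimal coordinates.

solid 
facet normal 0.758 0.037 -0.651
outer loop
vertex 4.018 -1.19 1.155
vertex 3.653 -1.354 0.721
vertex 3.729 -0.782 0.842
endloop
endfacet
facet normal 0.140 0.663 0.735
outer loop
vertex 4.018 -1.19 1.155
vertex 3.729 -0.782 0.842
vertex 2.607 -1.406 1.619
endloop
endfacet
facet normal 0.759 0.037 -0.650
outer loop
vertex 3.729 -0.782 0.842
vertex 3.653 -1.354 0.721
vertex 3.365 -0.945 0.408
endloop
endfacet
facet normal -0.458 0.887 0.051
outer loop
vertex 3.729 -0.782 0.842
vertex 3.365 -0.945 0.408
vertex 2.607 -1.406 1.619
endloop
endfacet
facet normal 0.759 0.037 -0.650
outer loop
vertex 3.365 -0.945 0.408
vertex 3.653 -1.354 0.721
vertex 3.289 -1.518 0.287
endloop
endfacet
facet normal -0.863 0.211 -0.459
outer loop
vertex 3.365 -0.945 0.408
vertex 3.289 -1.518 0.287
vertex 2.607 -1.406 1.619
endloop
endfacet
facet normal 0.759 0.037 -0.650
outer loop
vertex 3.289 -1.518 0.287
vertex 3.653 -1.354 0.721
vertex 3.577 -1.926 0.6
endloop
endfacet
facet normal -0.667 -0.689 -0.284
outer loop
vertex 3.289 -1.518 0.287
vertex 3.577 -1.926 0.6
vertex 2.607 -1.406 1.619
endloop
endfacet
facet normal 0.758 0.037 -0.651
outer loop
vertex 3.577 -1.926 0.6
vertex 3.653 -1.354 0.721
vertex 3.942 -1.763 1.034
endloop
endfacet
facet normal -0.069 -0.914 0.401
outer loop
vertex 3.577 -1.926 0.6
vertex 3.942 -1.763 1.034
vertex 2.607 -1.406 1.619
endloop
endfacet
facet normal 0.758 0.037 -0.651
outer loop
vertex 3.942 -1.763 1.034
vertex 3.653 -1.354 0.721
vertex 4.018 -1.19 1.155
endloop
endfacet
facet normal 0.336 -0.237 0.912
outer loop
vertex 3.942 -1.763 1.034
vertex 4.018 -1.19 1.155
vertex 2.607 -1.406 1.619
endloop
endfacet
facet normal 0.357 0.717 -0.599
outer loop
vertex 0.388 -2.498 2.999
vertex -0.256 -1.969 3.248
vertex 0.495 -1.977 3.687
endloop
endfacet
facet normal 0.738 -0.588 0.330
outer loop
vertex 0.388 -2.498 2.999
vertex 0.495 -1.977 3.687
vertex -0.964 -3.391 4.432
endloop
endfacet
facet normal 0.357 0.718 -0.597
outer loop
vertex 0.495 -1.977 3.687
vertex -0.256 -1.969 3.248
vertex -0.15 -1.449 3.937
endloop
endfacet
facet normal 0.405 0.063 0.912
outer loop
vertex 0.495 -1.977 3.687
vertex -0.15 -1.449 3.937
vertex -0.964 -3.391 4.432
endloop
endfacet
facet normal 0.357 0.718 -0.597
outer loop
vertex -0.15 -1.449 3.937
vertex -0.256 -1.969 3.248
vertex -0.901 -1.441 3.498
endloop
endfacet
facet normal -0.460 0.396 0.795
outer loop
vertex -0.15 -1.449 3.937
vertex -0.901 -1.441 3.498
vertex -0.964 -3.391 4.432
endloop
endfacet
facet normal 0.357 0.718 -0.597
outer loop
vertex -0.901 -1.441 3.498
vertex -0.256 -1.969 3.248
vertex -1.007 -1.961 2.809
endloop
endfacet
facet normal -0.993 0.077 0.094
outer loop
vertex -0.901 -1.441 3.498
vertex -1.007 -1.961 2.809
vertex -0.964 -3.391 4.432
endloop
endfacet
facet normal 0.357 0.717 -0.598
outer loop
vertex -1.007 -1.961 2.809
vertex -0.256 -1.969 3.248
vertex -0.363 -2.49 2.559
endloop
endfacet
facet normal -0.659 -0.573 -0.487
outer loop
vertex -1.007 -1.961 2.809
vertex -0.363 -2.49 2.559
vertex -0.964 -3.391 4.432
endloop
endfacet
facet normal 0.358 0.717 -0.598
outer loop
vertex -0.363 -2.49 2.559
vertex -0.256 -1.969 3.248
vertex 0.388 -2.498 2.999
endloop
endfacet
facet normal 0.207 -0.906 -0.369
outer loop
vertex -0.363 -2.49 2.559
vertex 0.388 -2.498 2.999
vertex -0.964 -3.391 4.432
endloop
endfacet

endsolid


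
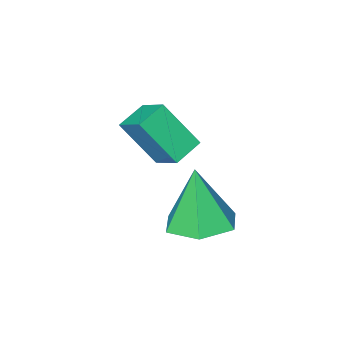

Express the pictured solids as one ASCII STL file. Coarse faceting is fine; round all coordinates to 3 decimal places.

solid 
facet normal -0.365 0.494 -0.789
outer loop
vertex -0.922 0.811 -0.565
vertex -0.894 1.69 -0.028
vertex -0.103 0.96 -0.851
endloop
endfacet
facet normal -0.027 -0.853 -0.521
outer loop
vertex 0.454 0.21 0.348
vertex -0.922 0.811 -0.565
vertex -0.103 0.96 -0.851
endloop
endfacet
facet normal -0.366 0.493 -0.789
outer loop
vertex -0.103 0.96 -0.851
vertex -0.894 1.69 -0.028
vertex -0.075 1.839 -0.315
endloop
endfacet
facet normal 0.930 0.169 -0.326
outer loop
vertex -0.075 1.839 -0.315
vertex 0.454 0.21 0.348
vertex -0.103 0.96 -0.851
endloop
endfacet
facet normal -0.930 -0.170 0.326
outer loop
vertex -0.922 0.811 -0.565
vertex -0.337 0.94 1.171
vertex -0.894 1.69 -0.028
endloop
endfacet
facet normal -0.027 -0.853 -0.521
outer loop
vertex -0.365 0.061 0.635
vertex -0.922 0.811 -0.565
vertex 0.454 0.21 0.348
endloop
endfacet
facet normal -0.930 -0.169 0.326
outer loop
vertex -0.365 0.061 0.635
vertex -0.337 0.94 1.171
vertex -0.922 0.811 -0.565
endloop
endfacet
facet normal 0.027 0.853 0.521
outer loop
vertex -0.894 1.69 -0.028
vertex -0.337 0.94 1.171
vertex -0.075 1.839 -0.315
endloop
endfacet
facet normal 0.930 0.169 -0.326
outer loop
vertex 0.482 1.089 0.885
vertex 0.454 0.21 0.348
vertex -0.075 1.839 -0.315
endloop
endfacet
facet normal 0.027 0.853 0.521
outer loop
vertex -0.075 1.839 -0.315
vertex -0.337 0.94 1.171
vertex 0.482 1.089 0.885
endloop
endfacet
facet normal 0.366 -0.494 0.789
outer loop
vertex 0.482 1.089 0.885
vertex -0.365 0.061 0.635
vertex 0.454 0.21 0.348
endloop
endfacet
facet normal 0.365 -0.493 0.790
outer loop
vertex -0.337 0.94 1.171
vertex -0.365 0.061 0.635
vertex 0.482 1.089 0.885
endloop
endfacet
facet normal 0.032 0.186 -0.982
outer loop
vertex 1.145 3.036 -1.504
vertex 0.238 3.192 -1.504
vertex 0.824 3.885 -1.354
endloop
endfacet
facet normal 0.838 0.229 0.495
outer loop
vertex 1.145 3.036 -1.504
vertex 0.824 3.885 -1.354
vertex 0.182 2.868 0.204
endloop
endfacet
facet normal 0.032 0.186 -0.982
outer loop
vertex 0.824 3.885 -1.354
vertex 0.238 3.192 -1.504
vertex -0.083 4.041 -1.354
endloop
endfacet
facet normal 0.138 0.802 0.581
outer loop
vertex 0.824 3.885 -1.354
vertex -0.083 4.041 -1.354
vertex 0.182 2.868 0.204
endloop
endfacet
facet normal 0.032 0.186 -0.982
outer loop
vertex -0.083 4.041 -1.354
vertex 0.238 3.192 -1.504
vertex -0.669 3.348 -1.504
endloop
endfacet
facet normal -0.713 0.496 0.495
outer loop
vertex -0.083 4.041 -1.354
vertex -0.669 3.348 -1.504
vertex 0.182 2.868 0.204
endloop
endfacet
facet normal 0.032 0.187 -0.982
outer loop
vertex -0.669 3.348 -1.504
vertex 0.238 3.192 -1.504
vertex -0.348 2.499 -1.655
endloop
endfacet
facet normal -0.865 -0.384 0.323
outer loop
vertex -0.669 3.348 -1.504
vertex -0.348 2.499 -1.655
vertex 0.182 2.868 0.204
endloop
endfacet
facet normal 0.032 0.187 -0.982
outer loop
vertex -0.348 2.499 -1.655
vertex 0.238 3.192 -1.504
vertex 0.559 2.343 -1.655
endloop
endfacet
facet normal -0.165 -0.957 0.237
outer loop
vertex -0.348 2.499 -1.655
vertex 0.559 2.343 -1.655
vertex 0.182 2.868 0.204
endloop
endfacet
facet normal 0.032 0.187 -0.982
outer loop
vertex 0.559 2.343 -1.655
vertex 0.238 3.192 -1.504
vertex 1.145 3.036 -1.504
endloop
endfacet
facet normal 0.687 -0.651 0.323
outer loop
vertex 0.559 2.343 -1.655
vertex 1.145 3.036 -1.504
vertex 0.182 2.868 0.204
endloop
endfacet

endsolid


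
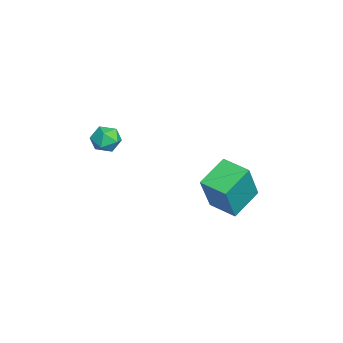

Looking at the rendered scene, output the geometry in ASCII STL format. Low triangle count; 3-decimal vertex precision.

solid 
facet normal -0.679 0.209 0.704
outer loop
vertex -1.805 -3.566 3.379
vertex -1.501 -3.956 3.788
vertex -1.342 -3.335 3.757
endloop
endfacet
facet normal -0.593 0.761 0.261
outer loop
vertex -1.805 -3.566 3.379
vertex -1.342 -3.335 3.757
vertex -1.376 -3.151 3.144
endloop
endfacet
facet normal -0.741 0.539 -0.401
outer loop
vertex -1.805 -3.566 3.379
vertex -1.376 -3.151 3.144
vertex -1.556 -3.658 2.795
endloop
endfacet
facet normal -0.918 -0.152 -0.367
outer loop
vertex -1.805 -3.566 3.379
vertex -1.556 -3.658 2.795
vertex -1.633 -4.156 3.193
endloop
endfacet
facet normal -0.880 -0.356 0.315
outer loop
vertex -1.805 -3.566 3.379
vertex -1.633 -4.156 3.193
vertex -1.501 -3.956 3.788
endloop
endfacet
facet normal 0.093 0.955 0.282
outer loop
vertex -1.376 -3.151 3.144
vertex -1.342 -3.335 3.757
vertex -0.807 -3.284 3.407
endloop
endfacet
facet normal -0.045 0.061 0.997
outer loop
vertex -1.342 -3.335 3.757
vertex -1.501 -3.956 3.788
vertex -0.884 -3.782 3.805
endloop
endfacet
facet normal -0.370 -0.853 0.369
outer loop
vertex -1.501 -3.956 3.788
vertex -1.633 -4.156 3.193
vertex -1.064 -4.289 3.456
endloop
endfacet
facet normal -0.432 -0.521 -0.736
outer loop
vertex -1.633 -4.156 3.193
vertex -1.556 -3.658 2.795
vertex -1.098 -4.105 2.843
endloop
endfacet
facet normal -0.146 0.596 -0.790
outer loop
vertex -1.556 -3.658 2.795
vertex -1.376 -3.151 3.144
vertex -0.939 -3.484 2.812
endloop
endfacet
facet normal 0.918 0.152 0.367
outer loop
vertex -0.635 -3.874 3.221
vertex -0.807 -3.284 3.407
vertex -0.884 -3.782 3.805
endloop
endfacet
facet normal 0.741 -0.539 0.401
outer loop
vertex -0.635 -3.874 3.221
vertex -0.884 -3.782 3.805
vertex -1.064 -4.289 3.456
endloop
endfacet
facet normal 0.593 -0.761 -0.261
outer loop
vertex -0.635 -3.874 3.221
vertex -1.064 -4.289 3.456
vertex -1.098 -4.105 2.843
endloop
endfacet
facet normal 0.679 -0.209 -0.704
outer loop
vertex -0.635 -3.874 3.221
vertex -1.098 -4.105 2.843
vertex -0.939 -3.484 2.812
endloop
endfacet
facet normal 0.880 0.356 -0.315
outer loop
vertex -0.635 -3.874 3.221
vertex -0.939 -3.484 2.812
vertex -0.807 -3.284 3.407
endloop
endfacet
facet normal 0.432 0.521 0.736
outer loop
vertex -0.884 -3.782 3.805
vertex -0.807 -3.284 3.407
vertex -1.342 -3.335 3.757
endloop
endfacet
facet normal 0.146 -0.596 0.790
outer loop
vertex -1.064 -4.289 3.456
vertex -0.884 -3.782 3.805
vertex -1.501 -3.956 3.788
endloop
endfacet
facet normal -0.093 -0.955 -0.282
outer loop
vertex -1.098 -4.105 2.843
vertex -1.064 -4.289 3.456
vertex -1.633 -4.156 3.193
endloop
endfacet
facet normal 0.045 -0.061 -0.997
outer loop
vertex -0.939 -3.484 2.812
vertex -1.098 -4.105 2.843
vertex -1.556 -3.658 2.795
endloop
endfacet
facet normal 0.370 0.853 -0.369
outer loop
vertex -0.807 -3.284 3.407
vertex -0.939 -3.484 2.812
vertex -1.376 -3.151 3.144
endloop
endfacet
facet normal -0.621 -0.775 0.118
outer loop
vertex -2.048 -0.309 0.422
vertex -3.035 0.58 1.074
vertex -2.889 0.089 -1.393
endloop
endfacet
facet normal 0.667 -0.600 -0.441
outer loop
vertex -2.145 1.02 -1.534
vertex -2.048 -0.309 0.422
vertex -2.889 0.089 -1.393
endloop
endfacet
facet normal -0.620 -0.776 0.118
outer loop
vertex -2.889 0.089 -1.393
vertex -3.035 0.58 1.074
vertex -3.877 0.978 -0.741
endloop
endfacet
facet normal -0.412 0.195 -0.890
outer loop
vertex -3.877 0.978 -0.741
vertex -2.145 1.02 -1.534
vertex -2.889 0.089 -1.393
endloop
endfacet
facet normal 0.412 -0.195 0.890
outer loop
vertex -2.048 -0.309 0.422
vertex -2.291 1.511 0.933
vertex -3.035 0.58 1.074
endloop
endfacet
facet normal 0.667 -0.601 -0.441
outer loop
vertex -1.303 0.622 0.281
vertex -2.048 -0.309 0.422
vertex -2.145 1.02 -1.534
endloop
endfacet
facet normal 0.412 -0.195 0.890
outer loop
vertex -1.303 0.622 0.281
vertex -2.291 1.511 0.933
vertex -2.048 -0.309 0.422
endloop
endfacet
facet normal -0.667 0.600 0.441
outer loop
vertex -3.035 0.58 1.074
vertex -2.291 1.511 0.933
vertex -3.877 0.978 -0.741
endloop
endfacet
facet normal -0.412 0.195 -0.890
outer loop
vertex -3.132 1.909 -0.882
vertex -2.145 1.02 -1.534
vertex -3.877 0.978 -0.741
endloop
endfacet
facet normal -0.667 0.601 0.441
outer loop
vertex -3.877 0.978 -0.741
vertex -2.291 1.511 0.933
vertex -3.132 1.909 -0.882
endloop
endfacet
facet normal 0.620 0.775 -0.118
outer loop
vertex -3.132 1.909 -0.882
vertex -1.303 0.622 0.281
vertex -2.145 1.02 -1.534
endloop
endfacet
facet normal 0.620 0.776 -0.117
outer loop
vertex -2.291 1.511 0.933
vertex -1.303 0.622 0.281
vertex -3.132 1.909 -0.882
endloop
endfacet

endsolid


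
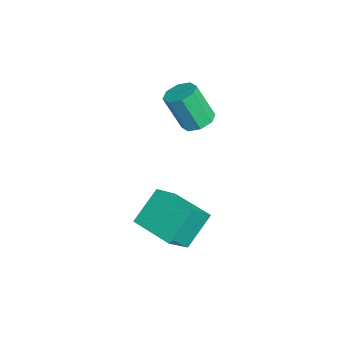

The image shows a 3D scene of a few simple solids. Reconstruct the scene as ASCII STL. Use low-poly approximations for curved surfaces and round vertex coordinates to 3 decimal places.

solid 
facet normal 0.178 0.394 -0.902
outer loop
vertex -2.79 4.919 -0.906
vertex -3.367 4.397 -1.248
vertex -3.387 5.177 -0.911
endloop
endfacet
facet normal 0.354 0.829 0.433
outer loop
vertex -2.79 4.919 -0.906
vertex -3.387 5.177 -0.911
vertex -3.157 4.105 0.951
endloop
endfacet
facet normal 0.354 0.829 0.433
outer loop
vertex -3.157 4.105 0.951
vertex -3.387 5.177 -0.911
vertex -3.754 4.363 0.946
endloop
endfacet
facet normal -0.178 -0.395 0.901
outer loop
vertex -3.157 4.105 0.951
vertex -3.754 4.363 0.946
vertex -3.733 3.583 0.608
endloop
endfacet
facet normal 0.178 0.394 -0.902
outer loop
vertex -3.387 5.177 -0.911
vertex -3.367 4.397 -1.248
vertex -3.973 4.977 -1.114
endloop
endfacet
facet normal -0.400 0.866 0.301
outer loop
vertex -3.387 5.177 -0.911
vertex -3.973 4.977 -1.114
vertex -3.754 4.363 0.946
endloop
endfacet
facet normal -0.399 0.866 0.301
outer loop
vertex -3.754 4.363 0.946
vertex -3.973 4.977 -1.114
vertex -4.339 4.164 0.743
endloop
endfacet
facet normal -0.178 -0.395 0.901
outer loop
vertex -3.754 4.363 0.946
vertex -4.339 4.164 0.743
vertex -3.733 3.583 0.608
endloop
endfacet
facet normal 0.178 0.394 -0.902
outer loop
vertex -3.973 4.977 -1.114
vertex -3.367 4.397 -1.248
vertex -4.203 4.438 -1.395
endloop
endfacet
facet normal -0.918 0.396 -0.008
outer loop
vertex -3.973 4.977 -1.114
vertex -4.203 4.438 -1.395
vertex -4.339 4.164 0.743
endloop
endfacet
facet normal -0.918 0.397 -0.007
outer loop
vertex -4.339 4.164 0.743
vertex -4.203 4.438 -1.395
vertex -4.57 3.625 0.461
endloop
endfacet
facet normal -0.178 -0.395 0.901
outer loop
vertex -4.339 4.164 0.743
vertex -4.57 3.625 0.461
vertex -3.733 3.583 0.608
endloop
endfacet
facet normal 0.178 0.396 -0.901
outer loop
vertex -4.203 4.438 -1.395
vertex -3.367 4.397 -1.248
vertex -3.943 3.875 -1.591
endloop
endfacet
facet normal -0.899 -0.307 -0.312
outer loop
vertex -4.203 4.438 -1.395
vertex -3.943 3.875 -1.591
vertex -4.57 3.625 0.461
endloop
endfacet
facet normal -0.899 -0.307 -0.312
outer loop
vertex -4.57 3.625 0.461
vertex -3.943 3.875 -1.591
vertex -4.31 3.061 0.266
endloop
endfacet
facet normal -0.178 -0.394 0.902
outer loop
vertex -4.57 3.625 0.461
vertex -4.31 3.061 0.266
vertex -3.733 3.583 0.608
endloop
endfacet
facet normal 0.178 0.395 -0.901
outer loop
vertex -3.943 3.875 -1.591
vertex -3.367 4.397 -1.248
vertex -3.346 3.617 -1.586
endloop
endfacet
facet normal -0.354 -0.829 -0.433
outer loop
vertex -3.943 3.875 -1.591
vertex -3.346 3.617 -1.586
vertex -4.31 3.061 0.266
endloop
endfacet
facet normal -0.354 -0.829 -0.433
outer loop
vertex -4.31 3.061 0.266
vertex -3.346 3.617 -1.586
vertex -3.713 2.803 0.271
endloop
endfacet
facet normal -0.178 -0.394 0.902
outer loop
vertex -4.31 3.061 0.266
vertex -3.713 2.803 0.271
vertex -3.733 3.583 0.608
endloop
endfacet
facet normal 0.178 0.395 -0.901
outer loop
vertex -3.346 3.617 -1.586
vertex -3.367 4.397 -1.248
vertex -2.761 3.816 -1.383
endloop
endfacet
facet normal 0.399 -0.866 -0.301
outer loop
vertex -3.346 3.617 -1.586
vertex -2.761 3.816 -1.383
vertex -3.713 2.803 0.271
endloop
endfacet
facet normal 0.400 -0.866 -0.300
outer loop
vertex -3.713 2.803 0.271
vertex -2.761 3.816 -1.383
vertex -3.127 3.003 0.474
endloop
endfacet
facet normal -0.178 -0.394 0.902
outer loop
vertex -3.713 2.803 0.271
vertex -3.127 3.003 0.474
vertex -3.733 3.583 0.608
endloop
endfacet
facet normal 0.178 0.395 -0.901
outer loop
vertex -2.761 3.816 -1.383
vertex -3.367 4.397 -1.248
vertex -2.53 4.355 -1.101
endloop
endfacet
facet normal 0.918 -0.397 0.007
outer loop
vertex -2.761 3.816 -1.383
vertex -2.53 4.355 -1.101
vertex -3.127 3.003 0.474
endloop
endfacet
facet normal 0.918 -0.396 0.008
outer loop
vertex -3.127 3.003 0.474
vertex -2.53 4.355 -1.101
vertex -2.897 3.542 0.755
endloop
endfacet
facet normal -0.178 -0.394 0.902
outer loop
vertex -3.127 3.003 0.474
vertex -2.897 3.542 0.755
vertex -3.733 3.583 0.608
endloop
endfacet
facet normal 0.178 0.394 -0.902
outer loop
vertex -2.53 4.355 -1.101
vertex -3.367 4.397 -1.248
vertex -2.79 4.919 -0.906
endloop
endfacet
facet normal 0.899 0.307 0.312
outer loop
vertex -2.53 4.355 -1.101
vertex -2.79 4.919 -0.906
vertex -2.897 3.542 0.755
endloop
endfacet
facet normal 0.899 0.307 0.312
outer loop
vertex -2.897 3.542 0.755
vertex -2.79 4.919 -0.906
vertex -3.157 4.105 0.951
endloop
endfacet
facet normal -0.178 -0.396 0.901
outer loop
vertex -2.897 3.542 0.755
vertex -3.157 4.105 0.951
vertex -3.733 3.583 0.608
endloop
endfacet
facet normal -0.794 -0.606 0.047
outer loop
vertex 1.19 0.746 -3.821
vertex 0.392 1.901 -2.425
vertex 0.385 1.704 -5.073
endloop
endfacet
facet normal 0.403 -0.583 -0.705
outer loop
vertex 2.108 3.019 -5.175
vertex 1.19 0.746 -3.821
vertex 0.385 1.704 -5.073
endloop
endfacet
facet normal -0.794 -0.606 0.047
outer loop
vertex 0.385 1.704 -5.073
vertex 0.392 1.901 -2.425
vertex -0.413 2.858 -3.677
endloop
endfacet
facet normal -0.455 0.541 -0.707
outer loop
vertex -0.413 2.858 -3.677
vertex 2.108 3.019 -5.175
vertex 0.385 1.704 -5.073
endloop
endfacet
facet normal 0.455 -0.541 0.708
outer loop
vertex 1.19 0.746 -3.821
vertex 2.115 3.216 -2.527
vertex 0.392 1.901 -2.425
endloop
endfacet
facet normal 0.404 -0.583 -0.705
outer loop
vertex 2.913 2.062 -3.923
vertex 1.19 0.746 -3.821
vertex 2.108 3.019 -5.175
endloop
endfacet
facet normal 0.455 -0.541 0.707
outer loop
vertex 2.913 2.062 -3.923
vertex 2.115 3.216 -2.527
vertex 1.19 0.746 -3.821
endloop
endfacet
facet normal -0.403 0.583 0.705
outer loop
vertex 0.392 1.901 -2.425
vertex 2.115 3.216 -2.527
vertex -0.413 2.858 -3.677
endloop
endfacet
facet normal -0.455 0.541 -0.708
outer loop
vertex 1.31 4.174 -3.779
vertex 2.108 3.019 -5.175
vertex -0.413 2.858 -3.677
endloop
endfacet
facet normal -0.403 0.583 0.705
outer loop
vertex -0.413 2.858 -3.677
vertex 2.115 3.216 -2.527
vertex 1.31 4.174 -3.779
endloop
endfacet
facet normal 0.794 0.606 -0.047
outer loop
vertex 1.31 4.174 -3.779
vertex 2.913 2.062 -3.923
vertex 2.108 3.019 -5.175
endloop
endfacet
facet normal 0.794 0.606 -0.047
outer loop
vertex 2.115 3.216 -2.527
vertex 2.913 2.062 -3.923
vertex 1.31 4.174 -3.779
endloop
endfacet

endsolid


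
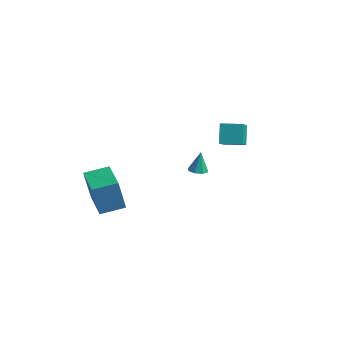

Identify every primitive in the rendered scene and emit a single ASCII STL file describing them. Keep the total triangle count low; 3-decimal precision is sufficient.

solid 
facet normal 0.006 -0.151 -0.988
outer loop
vertex 2.315 -1.358 -0.748
vertex 1.843 -1.638 -0.708
vertex 1.976 -1.11 -0.788
endloop
endfacet
facet normal 0.552 0.795 0.251
outer loop
vertex 2.315 -1.358 -0.748
vertex 1.976 -1.11 -0.788
vertex 1.837 -1.442 0.568
endloop
endfacet
facet normal 0.003 -0.151 -0.989
outer loop
vertex 1.976 -1.11 -0.788
vertex 1.843 -1.638 -0.708
vertex 1.56 -1.172 -0.78
endloop
endfacet
facet normal -0.140 0.965 0.222
outer loop
vertex 1.976 -1.11 -0.788
vertex 1.56 -1.172 -0.78
vertex 1.837 -1.442 0.568
endloop
endfacet
facet normal 0.003 -0.151 -0.989
outer loop
vertex 1.56 -1.172 -0.78
vertex 1.843 -1.638 -0.708
vertex 1.309 -1.506 -0.73
endloop
endfacet
facet normal -0.748 0.604 0.275
outer loop
vertex 1.56 -1.172 -0.78
vertex 1.309 -1.506 -0.73
vertex 1.837 -1.442 0.568
endloop
endfacet
facet normal 0.003 -0.151 -0.989
outer loop
vertex 1.309 -1.506 -0.73
vertex 1.843 -1.638 -0.708
vertex 1.371 -1.918 -0.667
endloop
endfacet
facet normal -0.922 -0.081 0.379
outer loop
vertex 1.309 -1.506 -0.73
vertex 1.371 -1.918 -0.667
vertex 1.837 -1.442 0.568
endloop
endfacet
facet normal 0.005 -0.153 -0.988
outer loop
vertex 1.371 -1.918 -0.667
vertex 1.843 -1.638 -0.708
vertex 1.71 -2.165 -0.627
endloop
endfacet
facet normal -0.555 -0.685 0.473
outer loop
vertex 1.371 -1.918 -0.667
vertex 1.71 -2.165 -0.627
vertex 1.837 -1.442 0.568
endloop
endfacet
facet normal 0.003 -0.153 -0.988
outer loop
vertex 1.71 -2.165 -0.627
vertex 1.843 -1.638 -0.708
vertex 2.126 -2.104 -0.635
endloop
endfacet
facet normal 0.135 -0.854 0.502
outer loop
vertex 1.71 -2.165 -0.627
vertex 2.126 -2.104 -0.635
vertex 1.837 -1.442 0.568
endloop
endfacet
facet normal 0.005 -0.152 -0.988
outer loop
vertex 2.126 -2.104 -0.635
vertex 1.843 -1.638 -0.708
vertex 2.377 -1.769 -0.685
endloop
endfacet
facet normal 0.746 -0.492 0.450
outer loop
vertex 2.126 -2.104 -0.635
vertex 2.377 -1.769 -0.685
vertex 1.837 -1.442 0.568
endloop
endfacet
facet normal 0.006 -0.151 -0.989
outer loop
vertex 2.377 -1.769 -0.685
vertex 1.843 -1.638 -0.708
vertex 2.315 -1.358 -0.748
endloop
endfacet
facet normal 0.919 0.192 0.346
outer loop
vertex 2.377 -1.769 -0.685
vertex 2.315 -1.358 -0.748
vertex 1.837 -1.442 0.568
endloop
endfacet
facet normal -0.907 0.414 0.080
outer loop
vertex -4.516 -4.348 -2.706
vertex -3.893 -3.041 -2.4
vertex -4.485 -3.883 -4.754
endloop
endfacet
facet normal -0.421 -0.883 -0.207
outer loop
vertex -2.607 -4.739 -4.92
vertex -4.516 -4.348 -2.706
vertex -4.485 -3.883 -4.754
endloop
endfacet
facet normal -0.907 0.414 0.080
outer loop
vertex -4.485 -3.883 -4.754
vertex -3.893 -3.041 -2.4
vertex -3.861 -2.576 -4.448
endloop
endfacet
facet normal 0.015 0.221 -0.975
outer loop
vertex -3.861 -2.576 -4.448
vertex -2.607 -4.739 -4.92
vertex -4.485 -3.883 -4.754
endloop
endfacet
facet normal -0.015 -0.221 0.975
outer loop
vertex -4.516 -4.348 -2.706
vertex -2.015 -3.897 -2.566
vertex -3.893 -3.041 -2.4
endloop
endfacet
facet normal -0.421 -0.883 -0.207
outer loop
vertex -2.639 -5.204 -2.872
vertex -4.516 -4.348 -2.706
vertex -2.607 -4.739 -4.92
endloop
endfacet
facet normal -0.015 -0.221 0.975
outer loop
vertex -2.639 -5.204 -2.872
vertex -2.015 -3.897 -2.566
vertex -4.516 -4.348 -2.706
endloop
endfacet
facet normal 0.421 0.883 0.207
outer loop
vertex -3.893 -3.041 -2.4
vertex -2.015 -3.897 -2.566
vertex -3.861 -2.576 -4.448
endloop
endfacet
facet normal 0.015 0.221 -0.975
outer loop
vertex -1.984 -3.432 -4.614
vertex -2.607 -4.739 -4.92
vertex -3.861 -2.576 -4.448
endloop
endfacet
facet normal 0.421 0.883 0.207
outer loop
vertex -3.861 -2.576 -4.448
vertex -2.015 -3.897 -2.566
vertex -1.984 -3.432 -4.614
endloop
endfacet
facet normal 0.907 -0.414 -0.080
outer loop
vertex -1.984 -3.432 -4.614
vertex -2.639 -5.204 -2.872
vertex -2.607 -4.739 -4.92
endloop
endfacet
facet normal 0.907 -0.414 -0.080
outer loop
vertex -2.015 -3.897 -2.566
vertex -2.639 -5.204 -2.872
vertex -1.984 -3.432 -4.614
endloop
endfacet
facet normal -0.555 0.663 -0.502
outer loop
vertex -1.361 3.001 -0.183
vertex -0.425 3.827 -0.127
vertex -0.866 2.52 -1.367
endloop
endfacet
facet normal -0.749 -0.661 -0.045
outer loop
vertex 0.145 1.313 -0.453
vertex -1.361 3.001 -0.183
vertex -0.866 2.52 -1.367
endloop
endfacet
facet normal -0.554 0.664 -0.502
outer loop
vertex -0.866 2.52 -1.367
vertex -0.425 3.827 -0.127
vertex 0.071 3.346 -1.31
endloop
endfacet
facet normal 0.362 -0.351 -0.864
outer loop
vertex 0.071 3.346 -1.31
vertex 0.145 1.313 -0.453
vertex -0.866 2.52 -1.367
endloop
endfacet
facet normal -0.362 0.351 0.864
outer loop
vertex -1.361 3.001 -0.183
vertex 0.586 2.62 0.787
vertex -0.425 3.827 -0.127
endloop
endfacet
facet normal -0.749 -0.661 -0.045
outer loop
vertex -0.351 1.794 0.73
vertex -1.361 3.001 -0.183
vertex 0.145 1.313 -0.453
endloop
endfacet
facet normal -0.362 0.351 0.864
outer loop
vertex -0.351 1.794 0.73
vertex 0.586 2.62 0.787
vertex -1.361 3.001 -0.183
endloop
endfacet
facet normal 0.749 0.661 0.045
outer loop
vertex -0.425 3.827 -0.127
vertex 0.586 2.62 0.787
vertex 0.071 3.346 -1.31
endloop
endfacet
facet normal 0.361 -0.351 -0.864
outer loop
vertex 1.081 2.139 -0.397
vertex 0.145 1.313 -0.453
vertex 0.071 3.346 -1.31
endloop
endfacet
facet normal 0.749 0.661 0.045
outer loop
vertex 0.071 3.346 -1.31
vertex 0.586 2.62 0.787
vertex 1.081 2.139 -0.397
endloop
endfacet
facet normal 0.555 -0.663 0.502
outer loop
vertex 1.081 2.139 -0.397
vertex -0.351 1.794 0.73
vertex 0.145 1.313 -0.453
endloop
endfacet
facet normal 0.555 -0.664 0.502
outer loop
vertex 0.586 2.62 0.787
vertex -0.351 1.794 0.73
vertex 1.081 2.139 -0.397
endloop
endfacet

endsolid


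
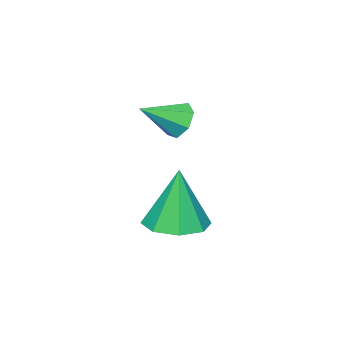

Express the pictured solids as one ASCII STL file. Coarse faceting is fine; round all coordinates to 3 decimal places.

solid 
facet normal 0.079 0.011 -0.997
outer loop
vertex 1.159 4.176 -2.716
vertex 0.434 3.432 -2.782
vertex 0.422 4.472 -2.771
endloop
endfacet
facet normal 0.306 0.843 0.443
outer loop
vertex 1.159 4.176 -2.716
vertex 0.422 4.472 -2.771
vertex 0.266 3.408 -0.638
endloop
endfacet
facet normal 0.077 0.011 -0.997
outer loop
vertex 0.422 4.472 -2.771
vertex 0.434 3.432 -2.782
vertex -0.307 4.16 -2.831
endloop
endfacet
facet normal -0.389 0.835 0.388
outer loop
vertex 0.422 4.472 -2.771
vertex -0.307 4.16 -2.831
vertex 0.266 3.408 -0.638
endloop
endfacet
facet normal 0.078 0.012 -0.997
outer loop
vertex -0.307 4.16 -2.831
vertex 0.434 3.432 -2.782
vertex -0.603 3.421 -2.863
endloop
endfacet
facet normal -0.877 0.336 0.344
outer loop
vertex -0.307 4.16 -2.831
vertex -0.603 3.421 -2.863
vertex 0.266 3.408 -0.638
endloop
endfacet
facet normal 0.078 0.011 -0.997
outer loop
vertex -0.603 3.421 -2.863
vertex 0.434 3.432 -2.782
vertex -0.29 2.689 -2.847
endloop
endfacet
facet normal -0.868 -0.364 0.337
outer loop
vertex -0.603 3.421 -2.863
vertex -0.29 2.689 -2.847
vertex 0.266 3.408 -0.638
endloop
endfacet
facet normal 0.078 0.011 -0.997
outer loop
vertex -0.29 2.689 -2.847
vertex 0.434 3.432 -2.782
vertex 0.446 2.393 -2.793
endloop
endfacet
facet normal -0.370 -0.852 0.370
outer loop
vertex -0.29 2.689 -2.847
vertex 0.446 2.393 -2.793
vertex 0.266 3.408 -0.638
endloop
endfacet
facet normal 0.078 0.011 -0.997
outer loop
vertex 0.446 2.393 -2.793
vertex 0.434 3.432 -2.782
vertex 1.176 2.705 -2.732
endloop
endfacet
facet normal 0.325 -0.845 0.425
outer loop
vertex 0.446 2.393 -2.793
vertex 1.176 2.705 -2.732
vertex 0.266 3.408 -0.638
endloop
endfacet
facet normal 0.079 0.012 -0.997
outer loop
vertex 1.176 2.705 -2.732
vertex 0.434 3.432 -2.782
vertex 1.471 3.443 -2.7
endloop
endfacet
facet normal 0.813 -0.345 0.469
outer loop
vertex 1.176 2.705 -2.732
vertex 1.471 3.443 -2.7
vertex 0.266 3.408 -0.638
endloop
endfacet
facet normal 0.079 0.012 -0.997
outer loop
vertex 1.471 3.443 -2.7
vertex 0.434 3.432 -2.782
vertex 1.159 4.176 -2.716
endloop
endfacet
facet normal 0.805 0.353 0.477
outer loop
vertex 1.471 3.443 -2.7
vertex 1.159 4.176 -2.716
vertex 0.266 3.408 -0.638
endloop
endfacet
facet normal -0.771 0.411 -0.486
outer loop
vertex 0.331 3.017 0.706
vertex 0.112 3.302 1.295
vertex 0.546 3.563 0.827
endloop
endfacet
facet normal 0.791 -0.182 -0.585
outer loop
vertex 0.331 3.017 0.706
vertex 0.546 3.563 0.827
vertex 1.208 2.718 1.985
endloop
endfacet
facet normal -0.771 0.412 -0.485
outer loop
vertex 0.546 3.563 0.827
vertex 0.112 3.302 1.295
vertex 0.435 3.912 1.3
endloop
endfacet
facet normal 0.867 0.476 -0.148
outer loop
vertex 0.546 3.563 0.827
vertex 0.435 3.912 1.3
vertex 1.208 2.718 1.985
endloop
endfacet
facet normal -0.771 0.412 -0.486
outer loop
vertex 0.435 3.912 1.3
vertex 0.112 3.302 1.295
vertex 0.08 3.802 1.77
endloop
endfacet
facet normal 0.523 0.653 0.548
outer loop
vertex 0.435 3.912 1.3
vertex 0.08 3.802 1.77
vertex 1.208 2.718 1.985
endloop
endfacet
facet normal -0.772 0.411 -0.485
outer loop
vertex 0.08 3.802 1.77
vertex 0.112 3.302 1.295
vertex -0.25 3.315 1.882
endloop
endfacet
facet normal 0.018 0.212 0.977
outer loop
vertex 0.08 3.802 1.77
vertex -0.25 3.315 1.882
vertex 1.208 2.718 1.985
endloop
endfacet
facet normal -0.772 0.411 -0.485
outer loop
vertex -0.25 3.315 1.882
vertex 0.112 3.302 1.295
vertex -0.307 2.819 1.553
endloop
endfacet
facet normal -0.267 -0.511 0.817
outer loop
vertex -0.25 3.315 1.882
vertex -0.307 2.819 1.553
vertex 1.208 2.718 1.985
endloop
endfacet
facet normal -0.772 0.411 -0.485
outer loop
vertex -0.307 2.819 1.553
vertex 0.112 3.302 1.295
vertex -0.049 2.686 1.029
endloop
endfacet
facet normal -0.119 -0.975 0.189
outer loop
vertex -0.307 2.819 1.553
vertex -0.049 2.686 1.029
vertex 1.208 2.718 1.985
endloop
endfacet
facet normal -0.771 0.411 -0.486
outer loop
vertex -0.049 2.686 1.029
vertex 0.112 3.302 1.295
vertex 0.331 3.017 0.706
endloop
endfacet
facet normal 0.352 -0.829 -0.435
outer loop
vertex -0.049 2.686 1.029
vertex 0.331 3.017 0.706
vertex 1.208 2.718 1.985
endloop
endfacet

endsolid


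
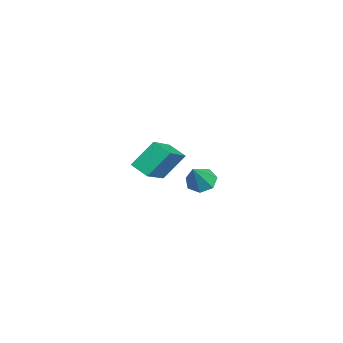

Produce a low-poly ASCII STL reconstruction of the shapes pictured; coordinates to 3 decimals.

solid 
facet normal -0.550 0.280 -0.787
outer loop
vertex -1.104 0.156 -1.771
vertex -1.626 -0.333 -1.58
vertex -1.56 0.374 -1.375
endloop
endfacet
facet normal 0.621 0.714 0.322
outer loop
vertex -1.104 0.156 -1.771
vertex -1.56 0.374 -1.375
vertex -0.774 -0.767 -0.36
endloop
endfacet
facet normal -0.550 0.280 -0.787
outer loop
vertex -1.56 0.374 -1.375
vertex -1.626 -0.333 -1.58
vertex -2.065 0.06 -1.134
endloop
endfacet
facet normal -0.040 0.648 0.760
outer loop
vertex -1.56 0.374 -1.375
vertex -2.065 0.06 -1.134
vertex -0.774 -0.767 -0.36
endloop
endfacet
facet normal -0.549 0.280 -0.787
outer loop
vertex -2.065 0.06 -1.134
vertex -1.626 -0.333 -1.58
vertex -2.24 -0.55 -1.229
endloop
endfacet
facet normal -0.509 0.012 0.861
outer loop
vertex -2.065 0.06 -1.134
vertex -2.24 -0.55 -1.229
vertex -0.774 -0.767 -0.36
endloop
endfacet
facet normal -0.549 0.280 -0.788
outer loop
vertex -2.24 -0.55 -1.229
vertex -1.626 -0.333 -1.58
vertex -1.952 -0.998 -1.589
endloop
endfacet
facet normal -0.431 -0.717 0.548
outer loop
vertex -2.24 -0.55 -1.229
vertex -1.952 -0.998 -1.589
vertex -0.774 -0.767 -0.36
endloop
endfacet
facet normal -0.549 0.280 -0.788
outer loop
vertex -1.952 -0.998 -1.589
vertex -1.626 -0.333 -1.58
vertex -1.418 -0.945 -1.942
endloop
endfacet
facet normal 0.135 -0.989 0.056
outer loop
vertex -1.952 -0.998 -1.589
vertex -1.418 -0.945 -1.942
vertex -0.774 -0.767 -0.36
endloop
endfacet
facet normal -0.550 0.279 -0.787
outer loop
vertex -1.418 -0.945 -1.942
vertex -1.626 -0.333 -1.58
vertex -1.041 -0.431 -2.023
endloop
endfacet
facet normal 0.763 -0.598 -0.243
outer loop
vertex -1.418 -0.945 -1.942
vertex -1.041 -0.431 -2.023
vertex -0.774 -0.767 -0.36
endloop
endfacet
facet normal -0.550 0.279 -0.787
outer loop
vertex -1.041 -0.431 -2.023
vertex -1.626 -0.333 -1.58
vertex -1.104 0.156 -1.771
endloop
endfacet
facet normal 0.979 0.159 -0.125
outer loop
vertex -1.041 -0.431 -2.023
vertex -1.104 0.156 -1.771
vertex -0.774 -0.767 -0.36
endloop
endfacet
facet normal -0.779 0.353 -0.518
outer loop
vertex 2.416 -1.938 2.937
vertex 2.958 -1.299 2.558
vertex 2.736 -2.871 1.82
endloop
endfacet
facet normal -0.589 -0.695 0.412
outer loop
vertex 4.302 -3.581 2.862
vertex 2.416 -1.938 2.937
vertex 2.736 -2.871 1.82
endloop
endfacet
facet normal -0.779 0.353 -0.519
outer loop
vertex 2.736 -2.871 1.82
vertex 2.958 -1.299 2.558
vertex 3.279 -2.231 1.441
endloop
endfacet
facet normal 0.215 -0.626 -0.750
outer loop
vertex 3.279 -2.231 1.441
vertex 4.302 -3.581 2.862
vertex 2.736 -2.871 1.82
endloop
endfacet
facet normal -0.215 0.626 0.749
outer loop
vertex 2.416 -1.938 2.937
vertex 4.524 -2.009 3.6
vertex 2.958 -1.299 2.558
endloop
endfacet
facet normal -0.590 -0.695 0.411
outer loop
vertex 3.981 -2.649 3.979
vertex 2.416 -1.938 2.937
vertex 4.302 -3.581 2.862
endloop
endfacet
facet normal -0.215 0.626 0.750
outer loop
vertex 3.981 -2.649 3.979
vertex 4.524 -2.009 3.6
vertex 2.416 -1.938 2.937
endloop
endfacet
facet normal 0.589 0.696 -0.411
outer loop
vertex 2.958 -1.299 2.558
vertex 4.524 -2.009 3.6
vertex 3.279 -2.231 1.441
endloop
endfacet
facet normal 0.214 -0.626 -0.749
outer loop
vertex 4.844 -2.942 2.483
vertex 4.302 -3.581 2.862
vertex 3.279 -2.231 1.441
endloop
endfacet
facet normal 0.590 0.695 -0.412
outer loop
vertex 3.279 -2.231 1.441
vertex 4.524 -2.009 3.6
vertex 4.844 -2.942 2.483
endloop
endfacet
facet normal 0.779 -0.353 0.518
outer loop
vertex 4.844 -2.942 2.483
vertex 3.981 -2.649 3.979
vertex 4.302 -3.581 2.862
endloop
endfacet
facet normal 0.779 -0.354 0.518
outer loop
vertex 4.524 -2.009 3.6
vertex 3.981 -2.649 3.979
vertex 4.844 -2.942 2.483
endloop
endfacet

endsolid


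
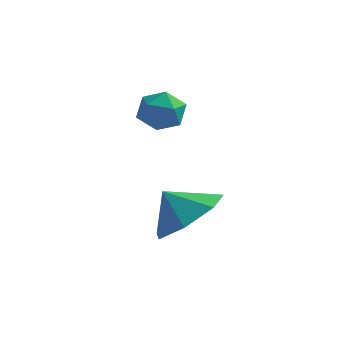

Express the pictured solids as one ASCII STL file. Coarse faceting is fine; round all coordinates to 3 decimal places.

solid 
facet normal -0.340 0.904 -0.260
outer loop
vertex -1.265 0.147 1.958
vertex -1.926 -0.067 2.077
vertex -1.551 0.224 2.598
endloop
endfacet
facet normal 0.313 0.949 0.026
outer loop
vertex -1.265 0.147 1.958
vertex -1.551 0.224 2.598
vertex -0.884 0.006 2.534
endloop
endfacet
facet normal 0.754 0.546 -0.365
outer loop
vertex -1.265 0.147 1.958
vertex -0.884 0.006 2.534
vertex -0.847 -0.42 1.974
endloop
endfacet
facet normal 0.374 0.250 -0.893
outer loop
vertex -1.265 0.147 1.958
vertex -0.847 -0.42 1.974
vertex -1.491 -0.465 1.692
endloop
endfacet
facet normal -0.302 0.472 -0.829
outer loop
vertex -1.265 0.147 1.958
vertex -1.491 -0.465 1.692
vertex -1.926 -0.067 2.077
endloop
endfacet
facet normal 0.285 0.673 0.683
outer loop
vertex -0.884 0.006 2.534
vertex -1.551 0.224 2.598
vertex -1.309 -0.295 3.008
endloop
endfacet
facet normal -0.770 0.599 0.220
outer loop
vertex -1.551 0.224 2.598
vertex -1.926 -0.067 2.077
vertex -1.953 -0.34 2.726
endloop
endfacet
facet normal -0.709 -0.099 -0.698
outer loop
vertex -1.926 -0.067 2.077
vertex -1.491 -0.465 1.692
vertex -1.916 -0.766 2.166
endloop
endfacet
facet normal 0.384 -0.456 -0.803
outer loop
vertex -1.491 -0.465 1.692
vertex -0.847 -0.42 1.974
vertex -1.249 -0.984 2.102
endloop
endfacet
facet normal 0.999 0.021 0.050
outer loop
vertex -0.847 -0.42 1.974
vertex -0.884 0.006 2.534
vertex -0.874 -0.693 2.623
endloop
endfacet
facet normal -0.374 -0.250 0.893
outer loop
vertex -1.535 -0.907 2.742
vertex -1.309 -0.295 3.008
vertex -1.953 -0.34 2.726
endloop
endfacet
facet normal -0.754 -0.546 0.365
outer loop
vertex -1.535 -0.907 2.742
vertex -1.953 -0.34 2.726
vertex -1.916 -0.766 2.166
endloop
endfacet
facet normal -0.313 -0.949 -0.026
outer loop
vertex -1.535 -0.907 2.742
vertex -1.916 -0.766 2.166
vertex -1.249 -0.984 2.102
endloop
endfacet
facet normal 0.340 -0.904 0.260
outer loop
vertex -1.535 -0.907 2.742
vertex -1.249 -0.984 2.102
vertex -0.874 -0.693 2.623
endloop
endfacet
facet normal 0.302 -0.472 0.829
outer loop
vertex -1.535 -0.907 2.742
vertex -0.874 -0.693 2.623
vertex -1.309 -0.295 3.008
endloop
endfacet
facet normal -0.384 0.456 0.803
outer loop
vertex -1.953 -0.34 2.726
vertex -1.309 -0.295 3.008
vertex -1.551 0.224 2.598
endloop
endfacet
facet normal -0.999 -0.021 -0.050
outer loop
vertex -1.916 -0.766 2.166
vertex -1.953 -0.34 2.726
vertex -1.926 -0.067 2.077
endloop
endfacet
facet normal -0.285 -0.673 -0.683
outer loop
vertex -1.249 -0.984 2.102
vertex -1.916 -0.766 2.166
vertex -1.491 -0.465 1.692
endloop
endfacet
facet normal 0.770 -0.599 -0.220
outer loop
vertex -0.874 -0.693 2.623
vertex -1.249 -0.984 2.102
vertex -0.847 -0.42 1.974
endloop
endfacet
facet normal 0.709 0.099 0.698
outer loop
vertex -1.309 -0.295 3.008
vertex -0.874 -0.693 2.623
vertex -0.884 0.006 2.534
endloop
endfacet
facet normal 0.641 0.119 -0.758
outer loop
vertex 0.953 -2.188 0.208
vertex 0.133 -1.868 -0.435
vertex 0.775 -1.259 0.203
endloop
endfacet
facet normal 0.102 0.025 0.995
outer loop
vertex 0.953 -2.188 0.208
vertex 0.775 -1.259 0.203
vertex -0.533 -1.992 0.355
endloop
endfacet
facet normal 0.641 0.119 -0.759
outer loop
vertex 0.775 -1.259 0.203
vertex 0.133 -1.868 -0.435
vertex 0.113 -0.789 -0.282
endloop
endfacet
facet normal -0.210 0.543 0.813
outer loop
vertex 0.775 -1.259 0.203
vertex 0.113 -0.789 -0.282
vertex -0.533 -1.992 0.355
endloop
endfacet
facet normal 0.640 0.119 -0.759
outer loop
vertex 0.113 -0.789 -0.282
vertex 0.133 -1.868 -0.435
vertex -0.534 -1.131 -0.882
endloop
endfacet
facet normal -0.694 0.591 0.412
outer loop
vertex 0.113 -0.789 -0.282
vertex -0.534 -1.131 -0.882
vertex -0.533 -1.992 0.355
endloop
endfacet
facet normal 0.641 0.120 -0.759
outer loop
vertex -0.534 -1.131 -0.882
vertex 0.133 -1.868 -0.435
vertex -0.678 -2.028 -1.145
endloop
endfacet
facet normal -0.987 0.131 0.092
outer loop
vertex -0.534 -1.131 -0.882
vertex -0.678 -2.028 -1.145
vertex -0.533 -1.992 0.355
endloop
endfacet
facet normal 0.641 0.119 -0.759
outer loop
vertex -0.678 -2.028 -1.145
vertex 0.133 -1.868 -0.435
vertex -0.212 -2.805 -0.873
endloop
endfacet
facet normal -0.868 -0.487 0.096
outer loop
vertex -0.678 -2.028 -1.145
vertex -0.212 -2.805 -0.873
vertex -0.533 -1.992 0.355
endloop
endfacet
facet normal 0.640 0.119 -0.759
outer loop
vertex -0.212 -2.805 -0.873
vertex 0.133 -1.868 -0.435
vertex 0.515 -2.876 -0.271
endloop
endfacet
facet normal -0.426 -0.802 0.420
outer loop
vertex -0.212 -2.805 -0.873
vertex 0.515 -2.876 -0.271
vertex -0.533 -1.992 0.355
endloop
endfacet
facet normal 0.641 0.120 -0.758
outer loop
vertex 0.515 -2.876 -0.271
vertex 0.133 -1.868 -0.435
vertex 0.953 -2.188 0.208
endloop
endfacet
facet normal 0.005 -0.574 0.819
outer loop
vertex 0.515 -2.876 -0.271
vertex 0.953 -2.188 0.208
vertex -0.533 -1.992 0.355
endloop
endfacet

endsolid
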